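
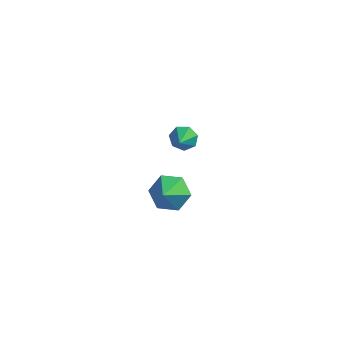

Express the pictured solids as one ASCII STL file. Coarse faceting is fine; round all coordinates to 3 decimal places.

solid 
facet normal -0.180 0.837 -0.517
outer loop
vertex -0.045 2.87 -3.608
vertex -0.695 2.919 -3.302
vertex -0.069 3.194 -3.075
endloop
endfacet
facet normal 0.931 -0.292 0.219
outer loop
vertex -0.045 2.87 -3.608
vertex -0.069 3.194 -3.075
vertex -0.505 2.041 -2.758
endloop
endfacet
facet normal -0.180 0.837 -0.517
outer loop
vertex -0.069 3.194 -3.075
vertex -0.695 2.919 -3.302
vertex -0.564 3.312 -2.712
endloop
endfacet
facet normal 0.591 -0.002 0.807
outer loop
vertex -0.069 3.194 -3.075
vertex -0.564 3.312 -2.712
vertex -0.505 2.041 -2.758
endloop
endfacet
facet normal -0.180 0.837 -0.517
outer loop
vertex -0.564 3.312 -2.712
vertex -0.695 2.919 -3.302
vertex -1.158 3.134 -2.793
endloop
endfacet
facet normal -0.123 -0.042 0.992
outer loop
vertex -0.564 3.312 -2.712
vertex -1.158 3.134 -2.793
vertex -0.505 2.041 -2.758
endloop
endfacet
facet normal -0.181 0.836 -0.518
outer loop
vertex -1.158 3.134 -2.793
vertex -0.695 2.919 -3.302
vertex -1.402 2.794 -3.257
endloop
endfacet
facet normal -0.673 -0.382 0.634
outer loop
vertex -1.158 3.134 -2.793
vertex -1.402 2.794 -3.257
vertex -0.505 2.041 -2.758
endloop
endfacet
facet normal -0.181 0.837 -0.517
outer loop
vertex -1.402 2.794 -3.257
vertex -0.695 2.919 -3.302
vertex -1.114 2.549 -3.754
endloop
endfacet
facet normal -0.644 -0.765 0.004
outer loop
vertex -1.402 2.794 -3.257
vertex -1.114 2.549 -3.754
vertex -0.505 2.041 -2.758
endloop
endfacet
facet normal -0.180 0.836 -0.518
outer loop
vertex -1.114 2.549 -3.754
vertex -0.695 2.919 -3.302
vertex -0.51 2.582 -3.911
endloop
endfacet
facet normal -0.061 -0.904 -0.424
outer loop
vertex -1.114 2.549 -3.754
vertex -0.51 2.582 -3.911
vertex -0.505 2.041 -2.758
endloop
endfacet
facet normal -0.181 0.836 -0.518
outer loop
vertex -0.51 2.582 -3.911
vertex -0.695 2.919 -3.302
vertex -0.045 2.87 -3.608
endloop
endfacet
facet normal 0.643 -0.693 -0.328
outer loop
vertex -0.51 2.582 -3.911
vertex -0.045 2.87 -3.608
vertex -0.505 2.041 -2.758
endloop
endfacet
facet normal -0.112 0.721 -0.684
outer loop
vertex 1.981 -3.683 -1.046
vertex 1.352 -3.228 -0.464
vertex 2.3 -3.027 -0.407
endloop
endfacet
facet normal 0.879 -0.475 0.049
outer loop
vertex 1.981 -3.683 -1.046
vertex 2.3 -3.027 -0.407
vertex 1.528 -4.352 0.604
endloop
endfacet
facet normal -0.112 0.721 -0.684
outer loop
vertex 2.3 -3.027 -0.407
vertex 1.352 -3.228 -0.464
vertex 1.671 -2.572 0.175
endloop
endfacet
facet normal 0.716 0.109 0.689
outer loop
vertex 2.3 -3.027 -0.407
vertex 1.671 -2.572 0.175
vertex 1.528 -4.352 0.604
endloop
endfacet
facet normal -0.113 0.721 -0.684
outer loop
vertex 1.671 -2.572 0.175
vertex 1.352 -3.228 -0.464
vertex 0.724 -2.773 0.119
endloop
endfacet
facet normal -0.108 0.241 0.964
outer loop
vertex 1.671 -2.572 0.175
vertex 0.724 -2.773 0.119
vertex 1.528 -4.352 0.604
endloop
endfacet
facet normal -0.113 0.721 -0.684
outer loop
vertex 0.724 -2.773 0.119
vertex 1.352 -3.228 -0.464
vertex 0.405 -3.429 -0.52
endloop
endfacet
facet normal -0.772 -0.209 0.600
outer loop
vertex 0.724 -2.773 0.119
vertex 0.405 -3.429 -0.52
vertex 1.528 -4.352 0.604
endloop
endfacet
facet normal -0.113 0.721 -0.684
outer loop
vertex 0.405 -3.429 -0.52
vertex 1.352 -3.228 -0.464
vertex 1.033 -3.884 -1.103
endloop
endfacet
facet normal -0.610 -0.791 -0.040
outer loop
vertex 0.405 -3.429 -0.52
vertex 1.033 -3.884 -1.103
vertex 1.528 -4.352 0.604
endloop
endfacet
facet normal -0.112 0.721 -0.684
outer loop
vertex 1.033 -3.884 -1.103
vertex 1.352 -3.228 -0.464
vertex 1.981 -3.683 -1.046
endloop
endfacet
facet normal 0.215 -0.924 -0.316
outer loop
vertex 1.033 -3.884 -1.103
vertex 1.981 -3.683 -1.046
vertex 1.528 -4.352 0.604
endloop
endfacet

endsolid


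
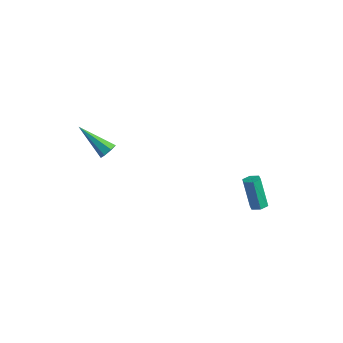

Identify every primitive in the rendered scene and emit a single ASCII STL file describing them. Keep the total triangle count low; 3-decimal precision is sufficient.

solid 
facet normal 0.371 -0.097 -0.924
outer loop
vertex 4.025 1.359 -0.198
vertex 3.658 1.68 -0.379
vertex 4.114 1.871 -0.216
endloop
endfacet
facet normal 0.913 -0.145 0.381
outer loop
vertex 4.025 1.359 -0.198
vertex 4.114 1.871 -0.216
vertex 3.329 1.538 1.539
endloop
endfacet
facet normal 0.913 -0.143 0.381
outer loop
vertex 3.329 1.538 1.539
vertex 4.114 1.871 -0.216
vertex 3.417 2.051 1.521
endloop
endfacet
facet normal -0.369 0.096 0.924
outer loop
vertex 3.329 1.538 1.539
vertex 3.417 2.051 1.521
vertex 2.962 1.86 1.359
endloop
endfacet
facet normal 0.370 -0.095 -0.924
outer loop
vertex 4.114 1.871 -0.216
vertex 3.658 1.68 -0.379
vertex 3.747 2.192 -0.396
endloop
endfacet
facet normal 0.604 0.781 0.161
outer loop
vertex 4.114 1.871 -0.216
vertex 3.747 2.192 -0.396
vertex 3.417 2.051 1.521
endloop
endfacet
facet normal 0.604 0.781 0.161
outer loop
vertex 3.417 2.051 1.521
vertex 3.747 2.192 -0.396
vertex 3.05 2.372 1.341
endloop
endfacet
facet normal -0.369 0.096 0.924
outer loop
vertex 3.417 2.051 1.521
vertex 3.05 2.372 1.341
vertex 2.962 1.86 1.359
endloop
endfacet
facet normal 0.370 -0.095 -0.924
outer loop
vertex 3.747 2.192 -0.396
vertex 3.658 1.68 -0.379
vertex 3.291 2.002 -0.559
endloop
endfacet
facet normal -0.307 0.926 -0.219
outer loop
vertex 3.747 2.192 -0.396
vertex 3.291 2.002 -0.559
vertex 3.05 2.372 1.341
endloop
endfacet
facet normal -0.310 0.925 -0.219
outer loop
vertex 3.05 2.372 1.341
vertex 3.291 2.002 -0.559
vertex 2.595 2.181 1.178
endloop
endfacet
facet normal -0.371 0.096 0.924
outer loop
vertex 3.05 2.372 1.341
vertex 2.595 2.181 1.178
vertex 2.962 1.86 1.359
endloop
endfacet
facet normal 0.369 -0.096 -0.924
outer loop
vertex 3.291 2.002 -0.559
vertex 3.658 1.68 -0.379
vertex 3.203 1.489 -0.541
endloop
endfacet
facet normal -0.913 0.143 -0.381
outer loop
vertex 3.291 2.002 -0.559
vertex 3.203 1.489 -0.541
vertex 2.595 2.181 1.178
endloop
endfacet
facet normal -0.913 0.145 -0.381
outer loop
vertex 2.595 2.181 1.178
vertex 3.203 1.489 -0.541
vertex 2.506 1.669 1.196
endloop
endfacet
facet normal -0.371 0.097 0.924
outer loop
vertex 2.595 2.181 1.178
vertex 2.506 1.669 1.196
vertex 2.962 1.86 1.359
endloop
endfacet
facet normal 0.369 -0.096 -0.924
outer loop
vertex 3.203 1.489 -0.541
vertex 3.658 1.68 -0.379
vertex 3.57 1.168 -0.361
endloop
endfacet
facet normal -0.604 -0.781 -0.161
outer loop
vertex 3.203 1.489 -0.541
vertex 3.57 1.168 -0.361
vertex 2.506 1.669 1.196
endloop
endfacet
facet normal -0.604 -0.781 -0.161
outer loop
vertex 2.506 1.669 1.196
vertex 3.57 1.168 -0.361
vertex 2.873 1.348 1.376
endloop
endfacet
facet normal -0.370 0.095 0.924
outer loop
vertex 2.506 1.669 1.196
vertex 2.873 1.348 1.376
vertex 2.962 1.86 1.359
endloop
endfacet
facet normal 0.371 -0.096 -0.924
outer loop
vertex 3.57 1.168 -0.361
vertex 3.658 1.68 -0.379
vertex 4.025 1.359 -0.198
endloop
endfacet
facet normal 0.309 -0.925 0.220
outer loop
vertex 3.57 1.168 -0.361
vertex 4.025 1.359 -0.198
vertex 2.873 1.348 1.376
endloop
endfacet
facet normal 0.308 -0.926 0.219
outer loop
vertex 2.873 1.348 1.376
vertex 4.025 1.359 -0.198
vertex 3.329 1.538 1.539
endloop
endfacet
facet normal -0.370 0.095 0.924
outer loop
vertex 2.873 1.348 1.376
vertex 3.329 1.538 1.539
vertex 2.962 1.86 1.359
endloop
endfacet
facet normal 0.790 0.173 -0.588
outer loop
vertex -2.72 -2.388 3.731
vertex -2.939 -2.721 3.339
vertex -3.009 -2.17 3.407
endloop
endfacet
facet normal -0.033 0.815 0.578
outer loop
vertex -2.72 -2.388 3.731
vertex -3.009 -2.17 3.407
vertex -4.661 -3.099 4.621
endloop
endfacet
facet normal 0.790 0.173 -0.588
outer loop
vertex -3.009 -2.17 3.407
vertex -2.939 -2.721 3.339
vertex -3.246 -2.367 3.031
endloop
endfacet
facet normal -0.541 0.835 -0.097
outer loop
vertex -3.009 -2.17 3.407
vertex -3.246 -2.367 3.031
vertex -4.661 -3.099 4.621
endloop
endfacet
facet normal 0.790 0.173 -0.589
outer loop
vertex -3.246 -2.367 3.031
vertex -2.939 -2.721 3.339
vertex -3.252 -2.831 2.887
endloop
endfacet
facet normal -0.776 0.196 -0.600
outer loop
vertex -3.246 -2.367 3.031
vertex -3.252 -2.831 2.887
vertex -4.661 -3.099 4.621
endloop
endfacet
facet normal 0.789 0.174 -0.589
outer loop
vertex -3.252 -2.831 2.887
vertex -2.939 -2.721 3.339
vertex -3.022 -3.212 3.083
endloop
endfacet
facet normal -0.559 -0.620 -0.550
outer loop
vertex -3.252 -2.831 2.887
vertex -3.022 -3.212 3.083
vertex -4.661 -3.099 4.621
endloop
endfacet
facet normal 0.789 0.174 -0.589
outer loop
vertex -3.022 -3.212 3.083
vertex -2.939 -2.721 3.339
vertex -2.73 -3.224 3.471
endloop
endfacet
facet normal -0.057 -0.998 0.012
outer loop
vertex -3.022 -3.212 3.083
vertex -2.73 -3.224 3.471
vertex -4.661 -3.099 4.621
endloop
endfacet
facet normal 0.790 0.174 -0.588
outer loop
vertex -2.73 -3.224 3.471
vertex -2.939 -2.721 3.339
vertex -2.596 -2.857 3.76
endloop
endfacet
facet normal 0.355 -0.655 0.667
outer loop
vertex -2.73 -3.224 3.471
vertex -2.596 -2.857 3.76
vertex -4.661 -3.099 4.621
endloop
endfacet
facet normal 0.790 0.173 -0.588
outer loop
vertex -2.596 -2.857 3.76
vertex -2.939 -2.721 3.339
vertex -2.72 -2.388 3.731
endloop
endfacet
facet normal 0.365 0.153 0.918
outer loop
vertex -2.596 -2.857 3.76
vertex -2.72 -2.388 3.731
vertex -4.661 -3.099 4.621
endloop
endfacet

endsolid


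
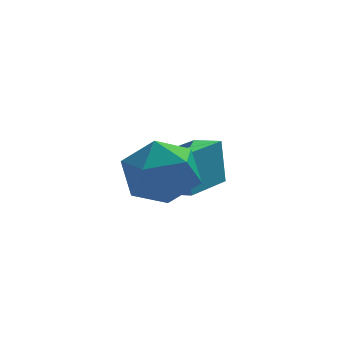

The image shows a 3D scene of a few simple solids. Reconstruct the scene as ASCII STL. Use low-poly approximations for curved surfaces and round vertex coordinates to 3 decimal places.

solid 
facet normal -0.496 0.564 0.660
outer loop
vertex -3.166 1.548 1.146
vertex -2.232 1.409 1.967
vertex -2.219 2.365 1.159
endloop
endfacet
facet normal -0.653 0.757 -0.009
outer loop
vertex -3.166 1.548 1.146
vertex -2.219 2.365 1.159
vertex -2.678 1.956 0.069
endloop
endfacet
facet normal -0.919 0.187 -0.346
outer loop
vertex -3.166 1.548 1.146
vertex -2.678 1.956 0.069
vertex -2.974 0.748 0.203
endloop
endfacet
facet normal -0.927 -0.357 0.114
outer loop
vertex -3.166 1.548 1.146
vertex -2.974 0.748 0.203
vertex -2.699 0.41 1.376
endloop
endfacet
facet normal -0.665 -0.124 0.736
outer loop
vertex -3.166 1.548 1.146
vertex -2.699 0.41 1.376
vertex -2.232 1.409 1.967
endloop
endfacet
facet normal -0.045 0.941 -0.334
outer loop
vertex -2.678 1.956 0.069
vertex -2.219 2.365 1.159
vertex -1.441 2.07 0.224
endloop
endfacet
facet normal 0.209 0.630 0.748
outer loop
vertex -2.219 2.365 1.159
vertex -2.232 1.409 1.967
vertex -1.166 1.732 1.397
endloop
endfacet
facet normal -0.064 -0.486 0.872
outer loop
vertex -2.232 1.409 1.967
vertex -2.699 0.41 1.376
vertex -1.462 0.524 1.531
endloop
endfacet
facet normal -0.488 -0.862 -0.134
outer loop
vertex -2.699 0.41 1.376
vertex -2.974 0.748 0.203
vertex -1.921 0.115 0.441
endloop
endfacet
facet normal -0.476 0.019 -0.879
outer loop
vertex -2.974 0.748 0.203
vertex -2.678 1.956 0.069
vertex -1.908 1.071 -0.367
endloop
endfacet
facet normal 0.927 0.357 -0.114
outer loop
vertex -0.974 0.932 0.454
vertex -1.441 2.07 0.224
vertex -1.166 1.732 1.397
endloop
endfacet
facet normal 0.919 -0.187 0.346
outer loop
vertex -0.974 0.932 0.454
vertex -1.166 1.732 1.397
vertex -1.462 0.524 1.531
endloop
endfacet
facet normal 0.653 -0.757 0.009
outer loop
vertex -0.974 0.932 0.454
vertex -1.462 0.524 1.531
vertex -1.921 0.115 0.441
endloop
endfacet
facet normal 0.496 -0.564 -0.660
outer loop
vertex -0.974 0.932 0.454
vertex -1.921 0.115 0.441
vertex -1.908 1.071 -0.367
endloop
endfacet
facet normal 0.665 0.124 -0.736
outer loop
vertex -0.974 0.932 0.454
vertex -1.908 1.071 -0.367
vertex -1.441 2.07 0.224
endloop
endfacet
facet normal 0.488 0.862 0.134
outer loop
vertex -1.166 1.732 1.397
vertex -1.441 2.07 0.224
vertex -2.219 2.365 1.159
endloop
endfacet
facet normal 0.476 -0.019 0.879
outer loop
vertex -1.462 0.524 1.531
vertex -1.166 1.732 1.397
vertex -2.232 1.409 1.967
endloop
endfacet
facet normal 0.045 -0.941 0.334
outer loop
vertex -1.921 0.115 0.441
vertex -1.462 0.524 1.531
vertex -2.699 0.41 1.376
endloop
endfacet
facet normal -0.209 -0.630 -0.748
outer loop
vertex -1.908 1.071 -0.367
vertex -1.921 0.115 0.441
vertex -2.974 0.748 0.203
endloop
endfacet
facet normal 0.064 0.486 -0.872
outer loop
vertex -1.441 2.07 0.224
vertex -1.908 1.071 -0.367
vertex -2.678 1.956 0.069
endloop
endfacet
facet normal -0.803 0.563 -0.195
outer loop
vertex -1.873 3.246 0.491
vertex -0.602 4.917 0.078
vertex -1.805 2.826 -1.0
endloop
endfacet
facet normal -0.594 -0.781 0.193
outer loop
vertex -1.058 2.303 -0.818
vertex -1.873 3.246 0.491
vertex -1.805 2.826 -1.0
endloop
endfacet
facet normal -0.803 0.563 -0.195
outer loop
vertex -1.805 2.826 -1.0
vertex -0.602 4.917 0.078
vertex -0.534 4.497 -1.413
endloop
endfacet
facet normal 0.044 -0.271 -0.961
outer loop
vertex -0.534 4.497 -1.413
vertex -1.058 2.303 -0.818
vertex -1.805 2.826 -1.0
endloop
endfacet
facet normal -0.044 0.271 0.961
outer loop
vertex -1.873 3.246 0.491
vertex 0.145 4.394 0.26
vertex -0.602 4.917 0.078
endloop
endfacet
facet normal -0.594 -0.781 0.193
outer loop
vertex -1.126 2.723 0.673
vertex -1.873 3.246 0.491
vertex -1.058 2.303 -0.818
endloop
endfacet
facet normal -0.044 0.271 0.961
outer loop
vertex -1.126 2.723 0.673
vertex 0.145 4.394 0.26
vertex -1.873 3.246 0.491
endloop
endfacet
facet normal 0.594 0.781 -0.193
outer loop
vertex -0.602 4.917 0.078
vertex 0.145 4.394 0.26
vertex -0.534 4.497 -1.413
endloop
endfacet
facet normal 0.044 -0.271 -0.961
outer loop
vertex 0.213 3.974 -1.231
vertex -1.058 2.303 -0.818
vertex -0.534 4.497 -1.413
endloop
endfacet
facet normal 0.594 0.781 -0.193
outer loop
vertex -0.534 4.497 -1.413
vertex 0.145 4.394 0.26
vertex 0.213 3.974 -1.231
endloop
endfacet
facet normal 0.803 -0.563 0.195
outer loop
vertex 0.213 3.974 -1.231
vertex -1.126 2.723 0.673
vertex -1.058 2.303 -0.818
endloop
endfacet
facet normal 0.803 -0.563 0.195
outer loop
vertex 0.145 4.394 0.26
vertex -1.126 2.723 0.673
vertex 0.213 3.974 -1.231
endloop
endfacet

endsolid


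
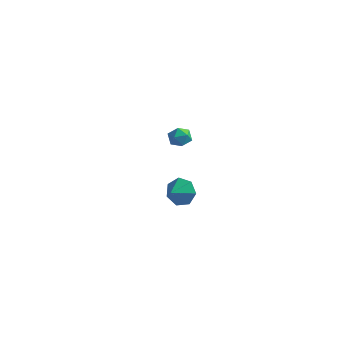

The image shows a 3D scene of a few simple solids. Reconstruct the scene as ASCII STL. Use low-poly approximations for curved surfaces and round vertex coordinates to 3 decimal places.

solid 
facet normal -0.203 0.956 0.213
outer loop
vertex 1.99 -2.021 3.063
vertex 1.598 -2.218 3.573
vertex 2.253 -2.102 3.677
endloop
endfacet
facet normal 0.448 0.891 -0.075
outer loop
vertex 1.99 -2.021 3.063
vertex 2.253 -2.102 3.677
vertex 2.59 -2.317 3.136
endloop
endfacet
facet normal 0.377 0.587 -0.717
outer loop
vertex 1.99 -2.021 3.063
vertex 2.59 -2.317 3.136
vertex 2.144 -2.566 2.698
endloop
endfacet
facet normal -0.317 0.464 -0.827
outer loop
vertex 1.99 -2.021 3.063
vertex 2.144 -2.566 2.698
vertex 1.531 -2.504 2.968
endloop
endfacet
facet normal -0.676 0.692 -0.252
outer loop
vertex 1.99 -2.021 3.063
vertex 1.531 -2.504 2.968
vertex 1.598 -2.218 3.573
endloop
endfacet
facet normal 0.828 0.449 0.337
outer loop
vertex 2.59 -2.317 3.136
vertex 2.253 -2.102 3.677
vertex 2.569 -2.696 3.692
endloop
endfacet
facet normal -0.225 0.555 0.801
outer loop
vertex 2.253 -2.102 3.677
vertex 1.598 -2.218 3.573
vertex 1.956 -2.634 3.962
endloop
endfacet
facet normal -0.991 0.127 0.049
outer loop
vertex 1.598 -2.218 3.573
vertex 1.531 -2.504 2.968
vertex 1.51 -2.883 3.524
endloop
endfacet
facet normal -0.412 -0.241 -0.879
outer loop
vertex 1.531 -2.504 2.968
vertex 2.144 -2.566 2.698
vertex 1.847 -3.098 2.983
endloop
endfacet
facet normal 0.712 -0.043 -0.701
outer loop
vertex 2.144 -2.566 2.698
vertex 2.59 -2.317 3.136
vertex 2.502 -2.982 3.087
endloop
endfacet
facet normal 0.317 -0.464 0.827
outer loop
vertex 2.11 -3.179 3.597
vertex 2.569 -2.696 3.692
vertex 1.956 -2.634 3.962
endloop
endfacet
facet normal -0.377 -0.587 0.717
outer loop
vertex 2.11 -3.179 3.597
vertex 1.956 -2.634 3.962
vertex 1.51 -2.883 3.524
endloop
endfacet
facet normal -0.448 -0.891 0.075
outer loop
vertex 2.11 -3.179 3.597
vertex 1.51 -2.883 3.524
vertex 1.847 -3.098 2.983
endloop
endfacet
facet normal 0.203 -0.956 -0.213
outer loop
vertex 2.11 -3.179 3.597
vertex 1.847 -3.098 2.983
vertex 2.502 -2.982 3.087
endloop
endfacet
facet normal 0.676 -0.692 0.252
outer loop
vertex 2.11 -3.179 3.597
vertex 2.502 -2.982 3.087
vertex 2.569 -2.696 3.692
endloop
endfacet
facet normal 0.412 0.241 0.879
outer loop
vertex 1.956 -2.634 3.962
vertex 2.569 -2.696 3.692
vertex 2.253 -2.102 3.677
endloop
endfacet
facet normal -0.712 0.043 0.701
outer loop
vertex 1.51 -2.883 3.524
vertex 1.956 -2.634 3.962
vertex 1.598 -2.218 3.573
endloop
endfacet
facet normal -0.828 -0.449 -0.337
outer loop
vertex 1.847 -3.098 2.983
vertex 1.51 -2.883 3.524
vertex 1.531 -2.504 2.968
endloop
endfacet
facet normal 0.225 -0.555 -0.801
outer loop
vertex 2.502 -2.982 3.087
vertex 1.847 -3.098 2.983
vertex 2.144 -2.566 2.698
endloop
endfacet
facet normal 0.991 -0.127 -0.049
outer loop
vertex 2.569 -2.696 3.692
vertex 2.502 -2.982 3.087
vertex 2.59 -2.317 3.136
endloop
endfacet
facet normal 0.002 0.916 -0.401
outer loop
vertex -0.212 1.709 -3.003
vertex -0.649 1.372 -3.776
vertex -1.036 1.72 -2.982
endloop
endfacet
facet normal 0.021 -0.278 0.960
outer loop
vertex -0.212 1.709 -3.003
vertex -1.036 1.72 -2.982
vertex -0.651 0.428 -3.364
endloop
endfacet
facet normal 0.002 0.916 -0.401
outer loop
vertex -1.036 1.72 -2.982
vertex -0.649 1.372 -3.776
vertex -1.569 1.469 -3.559
endloop
endfacet
facet normal -0.588 -0.385 0.711
outer loop
vertex -1.036 1.72 -2.982
vertex -1.569 1.469 -3.559
vertex -0.651 0.428 -3.364
endloop
endfacet
facet normal 0.002 0.916 -0.401
outer loop
vertex -1.569 1.469 -3.559
vertex -0.649 1.372 -3.776
vertex -1.408 1.144 -4.3
endloop
endfacet
facet normal -0.756 -0.644 0.118
outer loop
vertex -1.569 1.469 -3.559
vertex -1.408 1.144 -4.3
vertex -0.651 0.428 -3.364
endloop
endfacet
facet normal 0.002 0.916 -0.401
outer loop
vertex -1.408 1.144 -4.3
vertex -0.649 1.372 -3.776
vertex -0.676 0.991 -4.646
endloop
endfacet
facet normal -0.354 -0.859 -0.370
outer loop
vertex -1.408 1.144 -4.3
vertex -0.676 0.991 -4.646
vertex -0.651 0.428 -3.364
endloop
endfacet
facet normal 0.001 0.916 -0.401
outer loop
vertex -0.676 0.991 -4.646
vertex -0.649 1.372 -3.776
vertex 0.076 1.125 -4.338
endloop
endfacet
facet normal 0.313 -0.867 -0.387
outer loop
vertex -0.676 0.991 -4.646
vertex 0.076 1.125 -4.338
vertex -0.651 0.428 -3.364
endloop
endfacet
facet normal 0.002 0.916 -0.400
outer loop
vertex 0.076 1.125 -4.338
vertex -0.649 1.372 -3.776
vertex 0.283 1.444 -3.607
endloop
endfacet
facet normal 0.743 -0.664 0.079
outer loop
vertex 0.076 1.125 -4.338
vertex 0.283 1.444 -3.607
vertex -0.651 0.428 -3.364
endloop
endfacet
facet normal 0.002 0.916 -0.401
outer loop
vertex 0.283 1.444 -3.607
vertex -0.649 1.372 -3.776
vertex -0.212 1.709 -3.003
endloop
endfacet
facet normal 0.614 -0.402 0.679
outer loop
vertex 0.283 1.444 -3.607
vertex -0.212 1.709 -3.003
vertex -0.651 0.428 -3.364
endloop
endfacet

endsolid


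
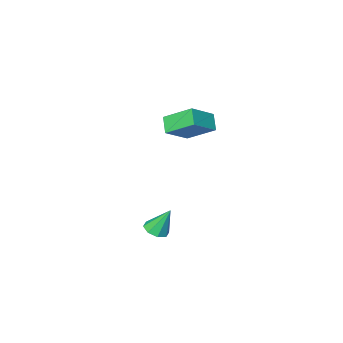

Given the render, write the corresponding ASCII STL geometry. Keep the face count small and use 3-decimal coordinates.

solid 
facet normal -0.835 -0.122 -0.537
outer loop
vertex -0.185 -1.572 3.991
vertex 0.193 -0.775 3.223
vertex 0.721 -3.037 2.916
endloop
endfacet
facet normal -0.323 -0.682 0.657
outer loop
vertex 2.307 -2.805 3.937
vertex -0.185 -1.572 3.991
vertex 0.721 -3.037 2.916
endloop
endfacet
facet normal -0.835 -0.122 -0.537
outer loop
vertex 0.721 -3.037 2.916
vertex 0.193 -0.775 3.223
vertex 1.099 -2.239 2.148
endloop
endfacet
facet normal 0.446 -0.721 -0.530
outer loop
vertex 1.099 -2.239 2.148
vertex 2.307 -2.805 3.937
vertex 0.721 -3.037 2.916
endloop
endfacet
facet normal -0.446 0.722 0.529
outer loop
vertex -0.185 -1.572 3.991
vertex 1.779 -0.543 4.244
vertex 0.193 -0.775 3.223
endloop
endfacet
facet normal -0.323 -0.682 0.656
outer loop
vertex 1.401 -1.341 5.012
vertex -0.185 -1.572 3.991
vertex 2.307 -2.805 3.937
endloop
endfacet
facet normal -0.446 0.721 0.530
outer loop
vertex 1.401 -1.341 5.012
vertex 1.779 -0.543 4.244
vertex -0.185 -1.572 3.991
endloop
endfacet
facet normal 0.323 0.682 -0.656
outer loop
vertex 0.193 -0.775 3.223
vertex 1.779 -0.543 4.244
vertex 1.099 -2.239 2.148
endloop
endfacet
facet normal 0.446 -0.722 -0.529
outer loop
vertex 2.685 -2.008 3.169
vertex 2.307 -2.805 3.937
vertex 1.099 -2.239 2.148
endloop
endfacet
facet normal 0.323 0.682 -0.656
outer loop
vertex 1.099 -2.239 2.148
vertex 1.779 -0.543 4.244
vertex 2.685 -2.008 3.169
endloop
endfacet
facet normal 0.835 0.122 0.537
outer loop
vertex 2.685 -2.008 3.169
vertex 1.401 -1.341 5.012
vertex 2.307 -2.805 3.937
endloop
endfacet
facet normal 0.835 0.122 0.537
outer loop
vertex 1.779 -0.543 4.244
vertex 1.401 -1.341 5.012
vertex 2.685 -2.008 3.169
endloop
endfacet
facet normal 0.313 -0.312 -0.897
outer loop
vertex 4.436 -1.064 -3.721
vertex 3.717 -1.355 -3.871
vertex 4.074 -0.66 -3.988
endloop
endfacet
facet normal 0.568 0.743 0.354
outer loop
vertex 4.436 -1.064 -3.721
vertex 4.074 -0.66 -3.988
vertex 3.143 -0.785 -2.229
endloop
endfacet
facet normal 0.313 -0.312 -0.897
outer loop
vertex 4.074 -0.66 -3.988
vertex 3.717 -1.355 -3.871
vertex 3.502 -0.664 -4.186
endloop
endfacet
facet normal -0.027 0.998 0.057
outer loop
vertex 4.074 -0.66 -3.988
vertex 3.502 -0.664 -4.186
vertex 3.143 -0.785 -2.229
endloop
endfacet
facet normal 0.314 -0.311 -0.897
outer loop
vertex 3.502 -0.664 -4.186
vertex 3.717 -1.355 -3.871
vertex 3.057 -1.072 -4.2
endloop
endfacet
facet normal -0.672 0.736 -0.078
outer loop
vertex 3.502 -0.664 -4.186
vertex 3.057 -1.072 -4.2
vertex 3.143 -0.785 -2.229
endloop
endfacet
facet normal 0.314 -0.311 -0.897
outer loop
vertex 3.057 -1.072 -4.2
vertex 3.717 -1.355 -3.871
vertex 2.998 -1.647 -4.021
endloop
endfacet
facet normal -0.994 0.110 0.027
outer loop
vertex 3.057 -1.072 -4.2
vertex 2.998 -1.647 -4.021
vertex 3.143 -0.785 -2.229
endloop
endfacet
facet normal 0.314 -0.312 -0.897
outer loop
vertex 2.998 -1.647 -4.021
vertex 3.717 -1.355 -3.871
vertex 3.36 -2.051 -3.754
endloop
endfacet
facet normal -0.801 -0.512 0.311
outer loop
vertex 2.998 -1.647 -4.021
vertex 3.36 -2.051 -3.754
vertex 3.143 -0.785 -2.229
endloop
endfacet
facet normal 0.315 -0.312 -0.896
outer loop
vertex 3.36 -2.051 -3.754
vertex 3.717 -1.355 -3.871
vertex 3.931 -2.047 -3.555
endloop
endfacet
facet normal -0.206 -0.767 0.607
outer loop
vertex 3.36 -2.051 -3.754
vertex 3.931 -2.047 -3.555
vertex 3.143 -0.785 -2.229
endloop
endfacet
facet normal 0.314 -0.312 -0.897
outer loop
vertex 3.931 -2.047 -3.555
vertex 3.717 -1.355 -3.871
vertex 4.377 -1.639 -3.541
endloop
endfacet
facet normal 0.439 -0.506 0.742
outer loop
vertex 3.931 -2.047 -3.555
vertex 4.377 -1.639 -3.541
vertex 3.143 -0.785 -2.229
endloop
endfacet
facet normal 0.314 -0.313 -0.897
outer loop
vertex 4.377 -1.639 -3.541
vertex 3.717 -1.355 -3.871
vertex 4.436 -1.064 -3.721
endloop
endfacet
facet normal 0.761 0.121 0.637
outer loop
vertex 4.377 -1.639 -3.541
vertex 4.436 -1.064 -3.721
vertex 3.143 -0.785 -2.229
endloop
endfacet

endsolid


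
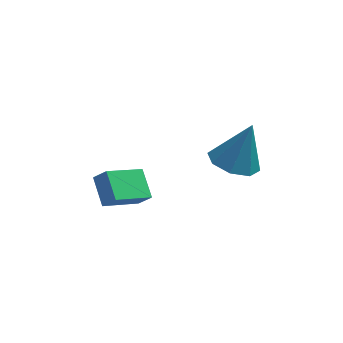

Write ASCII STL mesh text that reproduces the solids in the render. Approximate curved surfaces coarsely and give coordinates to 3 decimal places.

solid 
facet normal -0.324 -0.190 -0.927
outer loop
vertex 3.814 3.396 -1.711
vertex 2.79 3.592 -1.393
vertex 3.6 4.197 -1.8
endloop
endfacet
facet normal 0.961 0.265 0.077
outer loop
vertex 3.814 3.396 -1.711
vertex 3.6 4.197 -1.8
vertex 3.47 3.988 0.553
endloop
endfacet
facet normal -0.324 -0.189 -0.927
outer loop
vertex 3.6 4.197 -1.8
vertex 2.79 3.592 -1.393
vertex 2.911 4.644 -1.65
endloop
endfacet
facet normal 0.557 0.824 0.104
outer loop
vertex 3.6 4.197 -1.8
vertex 2.911 4.644 -1.65
vertex 3.47 3.988 0.553
endloop
endfacet
facet normal -0.324 -0.189 -0.927
outer loop
vertex 2.911 4.644 -1.65
vertex 2.79 3.592 -1.393
vertex 2.152 4.474 -1.35
endloop
endfacet
facet normal -0.092 0.948 0.305
outer loop
vertex 2.911 4.644 -1.65
vertex 2.152 4.474 -1.35
vertex 3.47 3.988 0.553
endloop
endfacet
facet normal -0.324 -0.189 -0.927
outer loop
vertex 2.152 4.474 -1.35
vertex 2.79 3.592 -1.393
vertex 1.766 3.787 -1.075
endloop
endfacet
facet normal -0.604 0.565 0.563
outer loop
vertex 2.152 4.474 -1.35
vertex 1.766 3.787 -1.075
vertex 3.47 3.988 0.553
endloop
endfacet
facet normal -0.324 -0.188 -0.927
outer loop
vertex 1.766 3.787 -1.075
vertex 2.79 3.592 -1.393
vertex 1.98 2.986 -0.987
endloop
endfacet
facet normal -0.681 -0.102 0.725
outer loop
vertex 1.766 3.787 -1.075
vertex 1.98 2.986 -0.987
vertex 3.47 3.988 0.553
endloop
endfacet
facet normal -0.323 -0.189 -0.927
outer loop
vertex 1.98 2.986 -0.987
vertex 2.79 3.592 -1.393
vertex 2.668 2.539 -1.136
endloop
endfacet
facet normal -0.278 -0.660 0.698
outer loop
vertex 1.98 2.986 -0.987
vertex 2.668 2.539 -1.136
vertex 3.47 3.988 0.553
endloop
endfacet
facet normal -0.325 -0.189 -0.927
outer loop
vertex 2.668 2.539 -1.136
vertex 2.79 3.592 -1.393
vertex 3.428 2.709 -1.437
endloop
endfacet
facet normal 0.372 -0.784 0.496
outer loop
vertex 2.668 2.539 -1.136
vertex 3.428 2.709 -1.437
vertex 3.47 3.988 0.553
endloop
endfacet
facet normal -0.324 -0.188 -0.927
outer loop
vertex 3.428 2.709 -1.437
vertex 2.79 3.592 -1.393
vertex 3.814 3.396 -1.711
endloop
endfacet
facet normal 0.884 -0.401 0.239
outer loop
vertex 3.428 2.709 -1.437
vertex 3.814 3.396 -1.711
vertex 3.47 3.988 0.553
endloop
endfacet
facet normal -0.695 -0.575 0.432
outer loop
vertex -2.164 3.634 -2.275
vertex -2.707 3.833 -2.884
vertex -1.72 2.529 -3.031
endloop
endfacet
facet normal 0.647 -0.236 0.725
outer loop
vertex -0.393 3.627 -3.856
vertex -2.164 3.634 -2.275
vertex -1.72 2.529 -3.031
endloop
endfacet
facet normal -0.695 -0.575 0.433
outer loop
vertex -1.72 2.529 -3.031
vertex -2.707 3.833 -2.884
vertex -2.264 2.728 -3.64
endloop
endfacet
facet normal 0.314 -0.783 -0.537
outer loop
vertex -2.264 2.728 -3.64
vertex -0.393 3.627 -3.856
vertex -1.72 2.529 -3.031
endloop
endfacet
facet normal -0.315 0.783 0.536
outer loop
vertex -2.164 3.634 -2.275
vertex -1.38 4.931 -3.709
vertex -2.707 3.833 -2.884
endloop
endfacet
facet normal 0.646 -0.237 0.725
outer loop
vertex -0.836 4.732 -3.1
vertex -2.164 3.634 -2.275
vertex -0.393 3.627 -3.856
endloop
endfacet
facet normal -0.314 0.783 0.537
outer loop
vertex -0.836 4.732 -3.1
vertex -1.38 4.931 -3.709
vertex -2.164 3.634 -2.275
endloop
endfacet
facet normal -0.647 0.237 -0.725
outer loop
vertex -2.707 3.833 -2.884
vertex -1.38 4.931 -3.709
vertex -2.264 2.728 -3.64
endloop
endfacet
facet normal 0.314 -0.783 -0.536
outer loop
vertex -0.936 3.826 -4.465
vertex -0.393 3.627 -3.856
vertex -2.264 2.728 -3.64
endloop
endfacet
facet normal -0.646 0.237 -0.725
outer loop
vertex -2.264 2.728 -3.64
vertex -1.38 4.931 -3.709
vertex -0.936 3.826 -4.465
endloop
endfacet
facet normal 0.695 0.574 -0.432
outer loop
vertex -0.936 3.826 -4.465
vertex -0.836 4.732 -3.1
vertex -0.393 3.627 -3.856
endloop
endfacet
facet normal 0.695 0.575 -0.433
outer loop
vertex -1.38 4.931 -3.709
vertex -0.836 4.732 -3.1
vertex -0.936 3.826 -4.465
endloop
endfacet

endsolid


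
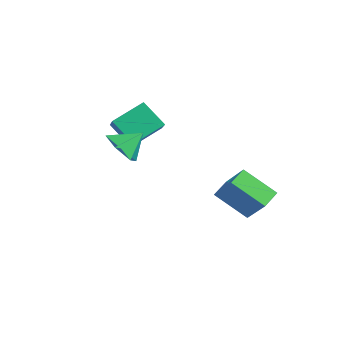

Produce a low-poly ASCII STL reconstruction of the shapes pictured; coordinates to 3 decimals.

solid 
facet normal -0.229 -0.750 -0.620
outer loop
vertex -0.89 -3.467 2.431
vertex -1.39 -3.982 3.239
vertex -1.941 -3.296 2.613
endloop
endfacet
facet normal 0.105 0.951 -0.290
outer loop
vertex -0.89 -3.467 2.431
vertex -1.941 -3.296 2.613
vertex -1.07 -2.938 4.101
endloop
endfacet
facet normal -0.230 -0.750 -0.620
outer loop
vertex -1.941 -3.296 2.613
vertex -1.39 -3.982 3.239
vertex -2.44 -3.81 3.421
endloop
endfacet
facet normal -0.582 0.799 0.149
outer loop
vertex -1.941 -3.296 2.613
vertex -2.44 -3.81 3.421
vertex -1.07 -2.938 4.101
endloop
endfacet
facet normal -0.230 -0.750 -0.620
outer loop
vertex -2.44 -3.81 3.421
vertex -1.39 -3.982 3.239
vertex -1.889 -4.496 4.047
endloop
endfacet
facet normal -0.559 0.267 0.785
outer loop
vertex -2.44 -3.81 3.421
vertex -1.889 -4.496 4.047
vertex -1.07 -2.938 4.101
endloop
endfacet
facet normal -0.230 -0.751 -0.619
outer loop
vertex -1.889 -4.496 4.047
vertex -1.39 -3.982 3.239
vertex -0.839 -4.667 3.865
endloop
endfacet
facet normal 0.152 -0.114 0.982
outer loop
vertex -1.889 -4.496 4.047
vertex -0.839 -4.667 3.865
vertex -1.07 -2.938 4.101
endloop
endfacet
facet normal -0.229 -0.751 -0.620
outer loop
vertex -0.839 -4.667 3.865
vertex -1.39 -3.982 3.239
vertex -0.339 -4.153 3.058
endloop
endfacet
facet normal 0.838 0.038 0.544
outer loop
vertex -0.839 -4.667 3.865
vertex -0.339 -4.153 3.058
vertex -1.07 -2.938 4.101
endloop
endfacet
facet normal -0.229 -0.750 -0.620
outer loop
vertex -0.339 -4.153 3.058
vertex -1.39 -3.982 3.239
vertex -0.89 -3.467 2.431
endloop
endfacet
facet normal 0.816 0.571 -0.093
outer loop
vertex -0.339 -4.153 3.058
vertex -0.89 -3.467 2.431
vertex -1.07 -2.938 4.101
endloop
endfacet
facet normal -0.684 0.366 -0.631
outer loop
vertex -4.91 -2.31 2.402
vertex -4.746 -0.601 3.216
vertex -3.686 -1.908 1.309
endloop
endfacet
facet normal -0.087 -0.899 -0.428
outer loop
vertex -2.434 -2.579 2.464
vertex -4.91 -2.31 2.402
vertex -3.686 -1.908 1.309
endloop
endfacet
facet normal -0.683 0.367 -0.631
outer loop
vertex -3.686 -1.908 1.309
vertex -4.746 -0.601 3.216
vertex -3.521 -0.199 2.123
endloop
endfacet
facet normal 0.724 0.238 -0.647
outer loop
vertex -3.521 -0.199 2.123
vertex -2.434 -2.579 2.464
vertex -3.686 -1.908 1.309
endloop
endfacet
facet normal -0.724 -0.239 0.647
outer loop
vertex -4.91 -2.31 2.402
vertex -3.494 -1.272 4.371
vertex -4.746 -0.601 3.216
endloop
endfacet
facet normal -0.087 -0.899 -0.428
outer loop
vertex -3.659 -2.981 3.557
vertex -4.91 -2.31 2.402
vertex -2.434 -2.579 2.464
endloop
endfacet
facet normal -0.725 -0.238 0.647
outer loop
vertex -3.659 -2.981 3.557
vertex -3.494 -1.272 4.371
vertex -4.91 -2.31 2.402
endloop
endfacet
facet normal 0.087 0.899 0.428
outer loop
vertex -4.746 -0.601 3.216
vertex -3.494 -1.272 4.371
vertex -3.521 -0.199 2.123
endloop
endfacet
facet normal 0.725 0.238 -0.646
outer loop
vertex -2.27 -0.87 3.278
vertex -2.434 -2.579 2.464
vertex -3.521 -0.199 2.123
endloop
endfacet
facet normal 0.087 0.899 0.428
outer loop
vertex -3.521 -0.199 2.123
vertex -3.494 -1.272 4.371
vertex -2.27 -0.87 3.278
endloop
endfacet
facet normal 0.684 -0.366 0.631
outer loop
vertex -2.27 -0.87 3.278
vertex -3.659 -2.981 3.557
vertex -2.434 -2.579 2.464
endloop
endfacet
facet normal 0.684 -0.367 0.631
outer loop
vertex -3.494 -1.272 4.371
vertex -3.659 -2.981 3.557
vertex -2.27 -0.87 3.278
endloop
endfacet
facet normal -0.692 -0.441 0.571
outer loop
vertex -0.016 1.456 -0.551
vertex -0.406 2.489 -0.227
vertex -1.411 1.46 -2.239
endloop
endfacet
facet normal 0.338 -0.898 -0.282
outer loop
vertex 0.086 2.411 -3.473
vertex -0.016 1.456 -0.551
vertex -1.411 1.46 -2.239
endloop
endfacet
facet normal -0.693 -0.440 0.571
outer loop
vertex -1.411 1.46 -2.239
vertex -0.406 2.489 -0.227
vertex -1.8 2.493 -1.916
endloop
endfacet
facet normal -0.637 0.001 -0.771
outer loop
vertex -1.8 2.493 -1.916
vertex 0.086 2.411 -3.473
vertex -1.411 1.46 -2.239
endloop
endfacet
facet normal 0.637 -0.002 0.771
outer loop
vertex -0.016 1.456 -0.551
vertex 1.091 3.44 -1.461
vertex -0.406 2.489 -0.227
endloop
endfacet
facet normal 0.339 -0.898 -0.282
outer loop
vertex 1.48 2.407 -1.784
vertex -0.016 1.456 -0.551
vertex 0.086 2.411 -3.473
endloop
endfacet
facet normal 0.637 -0.001 0.771
outer loop
vertex 1.48 2.407 -1.784
vertex 1.091 3.44 -1.461
vertex -0.016 1.456 -0.551
endloop
endfacet
facet normal -0.338 0.898 0.281
outer loop
vertex -0.406 2.489 -0.227
vertex 1.091 3.44 -1.461
vertex -1.8 2.493 -1.916
endloop
endfacet
facet normal -0.637 0.002 -0.771
outer loop
vertex -0.304 3.444 -3.149
vertex 0.086 2.411 -3.473
vertex -1.8 2.493 -1.916
endloop
endfacet
facet normal -0.338 0.898 0.282
outer loop
vertex -1.8 2.493 -1.916
vertex 1.091 3.44 -1.461
vertex -0.304 3.444 -3.149
endloop
endfacet
facet normal 0.693 0.441 -0.571
outer loop
vertex -0.304 3.444 -3.149
vertex 1.48 2.407 -1.784
vertex 0.086 2.411 -3.473
endloop
endfacet
facet normal 0.693 0.440 -0.572
outer loop
vertex 1.091 3.44 -1.461
vertex 1.48 2.407 -1.784
vertex -0.304 3.444 -3.149
endloop
endfacet

endsolid


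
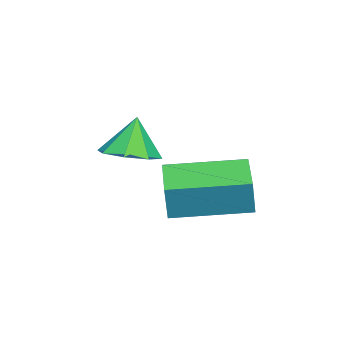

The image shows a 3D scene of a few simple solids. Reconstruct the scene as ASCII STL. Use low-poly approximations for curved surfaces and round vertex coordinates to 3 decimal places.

solid 
facet normal 0.256 -0.078 -0.964
outer loop
vertex -2.982 -4.373 3.518
vertex -3.62 -3.868 3.308
vertex -2.813 -3.753 3.513
endloop
endfacet
facet normal 0.655 -0.173 0.736
outer loop
vertex -2.982 -4.373 3.518
vertex -2.813 -3.753 3.513
vertex -3.94 -3.772 4.512
endloop
endfacet
facet normal 0.256 -0.077 -0.964
outer loop
vertex -2.813 -3.753 3.513
vertex -3.62 -3.868 3.308
vertex -3.117 -3.2 3.388
endloop
endfacet
facet normal 0.581 0.470 0.665
outer loop
vertex -2.813 -3.753 3.513
vertex -3.117 -3.2 3.388
vertex -3.94 -3.772 4.512
endloop
endfacet
facet normal 0.256 -0.078 -0.963
outer loop
vertex -3.117 -3.2 3.388
vertex -3.62 -3.868 3.308
vertex -3.715 -3.039 3.216
endloop
endfacet
facet normal 0.087 0.861 0.502
outer loop
vertex -3.117 -3.2 3.388
vertex -3.715 -3.039 3.216
vertex -3.94 -3.772 4.512
endloop
endfacet
facet normal 0.256 -0.078 -0.964
outer loop
vertex -3.715 -3.039 3.216
vertex -3.62 -3.868 3.308
vertex -4.257 -3.363 3.098
endloop
endfacet
facet normal -0.536 0.771 0.343
outer loop
vertex -3.715 -3.039 3.216
vertex -4.257 -3.363 3.098
vertex -3.94 -3.772 4.512
endloop
endfacet
facet normal 0.257 -0.076 -0.963
outer loop
vertex -4.257 -3.363 3.098
vertex -3.62 -3.868 3.308
vertex -4.426 -3.984 3.102
endloop
endfacet
facet normal -0.926 0.254 0.281
outer loop
vertex -4.257 -3.363 3.098
vertex -4.426 -3.984 3.102
vertex -3.94 -3.772 4.512
endloop
endfacet
facet normal 0.257 -0.076 -0.963
outer loop
vertex -4.426 -3.984 3.102
vertex -3.62 -3.868 3.308
vertex -4.122 -4.536 3.227
endloop
endfacet
facet normal -0.851 -0.389 0.352
outer loop
vertex -4.426 -3.984 3.102
vertex -4.122 -4.536 3.227
vertex -3.94 -3.772 4.512
endloop
endfacet
facet normal 0.258 -0.077 -0.963
outer loop
vertex -4.122 -4.536 3.227
vertex -3.62 -3.868 3.308
vertex -3.524 -4.698 3.4
endloop
endfacet
facet normal -0.360 -0.779 0.514
outer loop
vertex -4.122 -4.536 3.227
vertex -3.524 -4.698 3.4
vertex -3.94 -3.772 4.512
endloop
endfacet
facet normal 0.256 -0.077 -0.964
outer loop
vertex -3.524 -4.698 3.4
vertex -3.62 -3.868 3.308
vertex -2.982 -4.373 3.518
endloop
endfacet
facet normal 0.267 -0.689 0.674
outer loop
vertex -3.524 -4.698 3.4
vertex -2.982 -4.373 3.518
vertex -3.94 -3.772 4.512
endloop
endfacet
facet normal -0.914 -0.326 0.241
outer loop
vertex -3.627 -3.015 3.033
vertex -4.309 -0.963 3.218
vertex -3.911 -3.013 1.96
endloop
endfacet
facet normal 0.314 -0.945 -0.085
outer loop
vertex -2.631 -2.557 1.622
vertex -3.627 -3.015 3.033
vertex -3.911 -3.013 1.96
endloop
endfacet
facet normal -0.914 -0.326 0.241
outer loop
vertex -3.911 -3.013 1.96
vertex -4.309 -0.963 3.218
vertex -4.593 -0.961 2.145
endloop
endfacet
facet normal -0.256 0.002 -0.967
outer loop
vertex -4.593 -0.961 2.145
vertex -2.631 -2.557 1.622
vertex -3.911 -3.013 1.96
endloop
endfacet
facet normal 0.256 -0.002 0.967
outer loop
vertex -3.627 -3.015 3.033
vertex -3.029 -0.507 2.88
vertex -4.309 -0.963 3.218
endloop
endfacet
facet normal 0.314 -0.945 -0.085
outer loop
vertex -2.347 -2.559 2.695
vertex -3.627 -3.015 3.033
vertex -2.631 -2.557 1.622
endloop
endfacet
facet normal 0.256 -0.002 0.967
outer loop
vertex -2.347 -2.559 2.695
vertex -3.029 -0.507 2.88
vertex -3.627 -3.015 3.033
endloop
endfacet
facet normal -0.314 0.945 0.085
outer loop
vertex -4.309 -0.963 3.218
vertex -3.029 -0.507 2.88
vertex -4.593 -0.961 2.145
endloop
endfacet
facet normal -0.256 0.002 -0.967
outer loop
vertex -3.313 -0.505 1.807
vertex -2.631 -2.557 1.622
vertex -4.593 -0.961 2.145
endloop
endfacet
facet normal -0.314 0.945 0.085
outer loop
vertex -4.593 -0.961 2.145
vertex -3.029 -0.507 2.88
vertex -3.313 -0.505 1.807
endloop
endfacet
facet normal 0.914 0.326 -0.241
outer loop
vertex -3.313 -0.505 1.807
vertex -2.347 -2.559 2.695
vertex -2.631 -2.557 1.622
endloop
endfacet
facet normal 0.914 0.326 -0.241
outer loop
vertex -3.029 -0.507 2.88
vertex -2.347 -2.559 2.695
vertex -3.313 -0.505 1.807
endloop
endfacet

endsolid


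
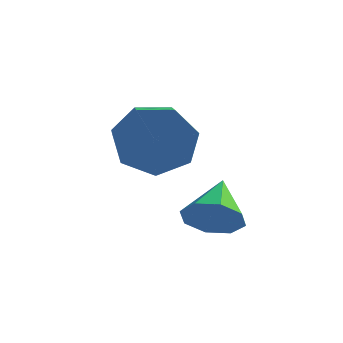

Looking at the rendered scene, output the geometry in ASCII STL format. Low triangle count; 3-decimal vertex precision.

solid 
facet normal 0.163 -0.851 -0.500
outer loop
vertex -0.182 3.115 -1.872
vertex -0.479 2.681 -1.23
vertex -0.808 3.019 -1.913
endloop
endfacet
facet normal -0.093 0.839 -0.537
outer loop
vertex -0.182 3.115 -1.872
vertex -0.808 3.019 -1.913
vertex -0.721 3.939 -0.49
endloop
endfacet
facet normal 0.164 -0.850 -0.500
outer loop
vertex -0.808 3.019 -1.913
vertex -0.479 2.681 -1.23
vertex -1.242 2.724 -1.554
endloop
endfacet
facet normal -0.708 0.612 -0.353
outer loop
vertex -0.808 3.019 -1.913
vertex -1.242 2.724 -1.554
vertex -0.721 3.939 -0.49
endloop
endfacet
facet normal 0.164 -0.851 -0.499
outer loop
vertex -1.242 2.724 -1.554
vertex -0.479 2.681 -1.23
vertex -1.229 2.405 -1.005
endloop
endfacet
facet normal -0.951 0.257 0.172
outer loop
vertex -1.242 2.724 -1.554
vertex -1.229 2.405 -1.005
vertex -0.721 3.939 -0.49
endloop
endfacet
facet normal 0.163 -0.850 -0.501
outer loop
vertex -1.229 2.405 -1.005
vertex -0.479 2.681 -1.23
vertex -0.777 2.246 -0.588
endloop
endfacet
facet normal -0.682 -0.020 0.731
outer loop
vertex -1.229 2.405 -1.005
vertex -0.777 2.246 -0.588
vertex -0.721 3.939 -0.49
endloop
endfacet
facet normal 0.163 -0.850 -0.500
outer loop
vertex -0.777 2.246 -0.588
vertex -0.479 2.681 -1.23
vertex -0.15 2.342 -0.547
endloop
endfacet
facet normal -0.057 -0.056 0.997
outer loop
vertex -0.777 2.246 -0.588
vertex -0.15 2.342 -0.547
vertex -0.721 3.939 -0.49
endloop
endfacet
facet normal 0.164 -0.850 -0.501
outer loop
vertex -0.15 2.342 -0.547
vertex -0.479 2.681 -1.23
vertex 0.284 2.637 -0.906
endloop
endfacet
facet normal 0.557 0.170 0.813
outer loop
vertex -0.15 2.342 -0.547
vertex 0.284 2.637 -0.906
vertex -0.721 3.939 -0.49
endloop
endfacet
facet normal 0.163 -0.851 -0.499
outer loop
vertex 0.284 2.637 -0.906
vertex -0.479 2.681 -1.23
vertex 0.271 2.956 -1.455
endloop
endfacet
facet normal 0.800 0.526 0.287
outer loop
vertex 0.284 2.637 -0.906
vertex 0.271 2.956 -1.455
vertex -0.721 3.939 -0.49
endloop
endfacet
facet normal 0.162 -0.851 -0.500
outer loop
vertex 0.271 2.956 -1.455
vertex -0.479 2.681 -1.23
vertex -0.182 3.115 -1.872
endloop
endfacet
facet normal 0.531 0.803 -0.271
outer loop
vertex 0.271 2.956 -1.455
vertex -0.182 3.115 -1.872
vertex -0.721 3.939 -0.49
endloop
endfacet
facet normal -0.413 0.854 -0.316
outer loop
vertex -2.291 4.405 1.606
vertex -2.59 3.924 0.697
vertex -3.129 4.004 1.618
endloop
endfacet
facet normal -0.125 0.290 0.949
outer loop
vertex -2.291 4.405 1.606
vertex -3.129 4.004 1.618
vertex -1.552 2.876 2.171
endloop
endfacet
facet normal -0.125 0.291 0.949
outer loop
vertex -1.552 2.876 2.171
vertex -3.129 4.004 1.618
vertex -2.389 2.475 2.184
endloop
endfacet
facet normal 0.414 -0.854 0.316
outer loop
vertex -1.552 2.876 2.171
vertex -2.389 2.475 2.184
vertex -1.85 2.396 1.263
endloop
endfacet
facet normal -0.412 0.855 -0.316
outer loop
vertex -3.129 4.004 1.618
vertex -2.59 3.924 0.697
vertex -3.561 3.544 0.937
endloop
endfacet
facet normal -0.783 -0.156 0.602
outer loop
vertex -3.129 4.004 1.618
vertex -3.561 3.544 0.937
vertex -2.389 2.475 2.184
endloop
endfacet
facet normal -0.783 -0.156 0.602
outer loop
vertex -2.389 2.475 2.184
vertex -3.561 3.544 0.937
vertex -2.821 2.015 1.503
endloop
endfacet
facet normal 0.413 -0.854 0.315
outer loop
vertex -2.389 2.475 2.184
vertex -2.821 2.015 1.503
vertex -1.85 2.396 1.263
endloop
endfacet
facet normal -0.412 0.854 -0.316
outer loop
vertex -3.561 3.544 0.937
vertex -2.59 3.924 0.697
vertex -3.261 3.37 0.075
endloop
endfacet
facet normal -0.851 -0.485 -0.198
outer loop
vertex -3.561 3.544 0.937
vertex -3.261 3.37 0.075
vertex -2.821 2.015 1.503
endloop
endfacet
facet normal -0.851 -0.485 -0.198
outer loop
vertex -2.821 2.015 1.503
vertex -3.261 3.37 0.075
vertex -2.521 1.841 0.641
endloop
endfacet
facet normal 0.413 -0.854 0.316
outer loop
vertex -2.821 2.015 1.503
vertex -2.521 1.841 0.641
vertex -1.85 2.396 1.263
endloop
endfacet
facet normal -0.413 0.854 -0.315
outer loop
vertex -3.261 3.37 0.075
vertex -2.59 3.924 0.697
vertex -2.456 3.614 -0.318
endloop
endfacet
facet normal -0.278 -0.449 -0.849
outer loop
vertex -3.261 3.37 0.075
vertex -2.456 3.614 -0.318
vertex -2.521 1.841 0.641
endloop
endfacet
facet normal -0.279 -0.449 -0.849
outer loop
vertex -2.521 1.841 0.641
vertex -2.456 3.614 -0.318
vertex -1.717 2.085 0.248
endloop
endfacet
facet normal 0.414 -0.854 0.316
outer loop
vertex -2.521 1.841 0.641
vertex -1.717 2.085 0.248
vertex -1.85 2.396 1.263
endloop
endfacet
facet normal -0.414 0.854 -0.315
outer loop
vertex -2.456 3.614 -0.318
vertex -2.59 3.924 0.697
vertex -1.752 4.092 0.053
endloop
endfacet
facet normal 0.504 -0.075 -0.860
outer loop
vertex -2.456 3.614 -0.318
vertex -1.752 4.092 0.053
vertex -1.717 2.085 0.248
endloop
endfacet
facet normal 0.504 -0.075 -0.861
outer loop
vertex -1.717 2.085 0.248
vertex -1.752 4.092 0.053
vertex -1.012 2.563 0.619
endloop
endfacet
facet normal 0.413 -0.854 0.316
outer loop
vertex -1.717 2.085 0.248
vertex -1.012 2.563 0.619
vertex -1.85 2.396 1.263
endloop
endfacet
facet normal -0.414 0.854 -0.316
outer loop
vertex -1.752 4.092 0.053
vertex -2.59 3.924 0.697
vertex -1.679 4.444 0.909
endloop
endfacet
facet normal 0.907 0.356 -0.224
outer loop
vertex -1.752 4.092 0.053
vertex -1.679 4.444 0.909
vertex -1.012 2.563 0.619
endloop
endfacet
facet normal 0.907 0.356 -0.224
outer loop
vertex -1.012 2.563 0.619
vertex -1.679 4.444 0.909
vertex -0.939 2.915 1.475
endloop
endfacet
facet normal 0.413 -0.854 0.316
outer loop
vertex -1.012 2.563 0.619
vertex -0.939 2.915 1.475
vertex -1.85 2.396 1.263
endloop
endfacet
facet normal -0.414 0.854 -0.316
outer loop
vertex -1.679 4.444 0.909
vertex -2.59 3.924 0.697
vertex -2.291 4.405 1.606
endloop
endfacet
facet normal 0.628 0.519 0.580
outer loop
vertex -1.679 4.444 0.909
vertex -2.291 4.405 1.606
vertex -0.939 2.915 1.475
endloop
endfacet
facet normal 0.627 0.518 0.582
outer loop
vertex -0.939 2.915 1.475
vertex -2.291 4.405 1.606
vertex -1.552 2.876 2.171
endloop
endfacet
facet normal 0.413 -0.854 0.316
outer loop
vertex -0.939 2.915 1.475
vertex -1.552 2.876 2.171
vertex -1.85 2.396 1.263
endloop
endfacet

endsolid


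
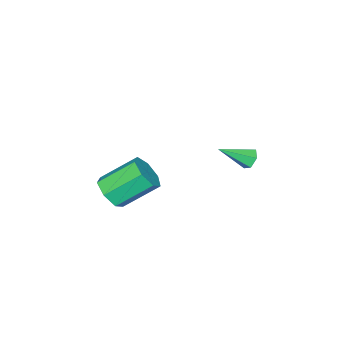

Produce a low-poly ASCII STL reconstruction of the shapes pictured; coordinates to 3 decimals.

solid 
facet normal -0.675 0.533 -0.509
outer loop
vertex -3.862 4.163 -3.731
vertex -4.146 4.236 -3.278
vertex -3.763 4.59 -3.415
endloop
endfacet
facet normal 0.879 0.135 -0.458
outer loop
vertex -3.862 4.163 -3.731
vertex -3.763 4.59 -3.415
vertex -3.094 3.404 -2.482
endloop
endfacet
facet normal -0.675 0.533 -0.511
outer loop
vertex -3.763 4.59 -3.415
vertex -4.146 4.236 -3.278
vertex -4.048 4.663 -2.962
endloop
endfacet
facet normal 0.688 0.647 0.329
outer loop
vertex -3.763 4.59 -3.415
vertex -4.048 4.663 -2.962
vertex -3.094 3.404 -2.482
endloop
endfacet
facet normal -0.675 0.533 -0.511
outer loop
vertex -4.048 4.663 -2.962
vertex -4.146 4.236 -3.278
vertex -4.431 4.309 -2.825
endloop
endfacet
facet normal 0.003 0.358 0.934
outer loop
vertex -4.048 4.663 -2.962
vertex -4.431 4.309 -2.825
vertex -3.094 3.404 -2.482
endloop
endfacet
facet normal -0.675 0.533 -0.510
outer loop
vertex -4.431 4.309 -2.825
vertex -4.146 4.236 -3.278
vertex -4.53 3.882 -3.14
endloop
endfacet
facet normal -0.491 -0.441 0.752
outer loop
vertex -4.431 4.309 -2.825
vertex -4.53 3.882 -3.14
vertex -3.094 3.404 -2.482
endloop
endfacet
facet normal -0.675 0.533 -0.510
outer loop
vertex -4.53 3.882 -3.14
vertex -4.146 4.236 -3.278
vertex -4.245 3.809 -3.593
endloop
endfacet
facet normal -0.301 -0.953 -0.036
outer loop
vertex -4.53 3.882 -3.14
vertex -4.245 3.809 -3.593
vertex -3.094 3.404 -2.482
endloop
endfacet
facet normal -0.676 0.533 -0.510
outer loop
vertex -4.245 3.809 -3.593
vertex -4.146 4.236 -3.278
vertex -3.862 4.163 -3.731
endloop
endfacet
facet normal 0.384 -0.665 -0.640
outer loop
vertex -4.245 3.809 -3.593
vertex -3.862 4.163 -3.731
vertex -3.094 3.404 -2.482
endloop
endfacet
facet normal 0.593 -0.539 -0.598
outer loop
vertex 1.917 1.364 -2.66
vertex 1.515 1.686 -3.349
vertex 2.206 1.993 -2.94
endloop
endfacet
facet normal 0.706 -0.009 0.709
outer loop
vertex 1.917 1.364 -2.66
vertex 2.206 1.993 -2.94
vertex 0.807 2.372 -1.542
endloop
endfacet
facet normal 0.706 -0.009 0.709
outer loop
vertex 0.807 2.372 -1.542
vertex 2.206 1.993 -2.94
vertex 1.096 3.001 -1.822
endloop
endfacet
facet normal -0.593 0.539 0.598
outer loop
vertex 0.807 2.372 -1.542
vertex 1.096 3.001 -1.822
vertex 0.405 2.694 -2.231
endloop
endfacet
facet normal 0.593 -0.539 -0.598
outer loop
vertex 2.206 1.993 -2.94
vertex 1.515 1.686 -3.349
vertex 1.975 2.39 -3.527
endloop
endfacet
facet normal 0.743 0.653 0.149
outer loop
vertex 2.206 1.993 -2.94
vertex 1.975 2.39 -3.527
vertex 1.096 3.001 -1.822
endloop
endfacet
facet normal 0.743 0.653 0.149
outer loop
vertex 1.096 3.001 -1.822
vertex 1.975 2.39 -3.527
vertex 0.865 3.398 -2.409
endloop
endfacet
facet normal -0.593 0.539 0.598
outer loop
vertex 1.096 3.001 -1.822
vertex 0.865 3.398 -2.409
vertex 0.405 2.694 -2.231
endloop
endfacet
facet normal 0.593 -0.539 -0.598
outer loop
vertex 1.975 2.39 -3.527
vertex 1.515 1.686 -3.349
vertex 1.397 2.258 -3.981
endloop
endfacet
facet normal 0.222 0.824 -0.522
outer loop
vertex 1.975 2.39 -3.527
vertex 1.397 2.258 -3.981
vertex 0.865 3.398 -2.409
endloop
endfacet
facet normal 0.221 0.824 -0.522
outer loop
vertex 0.865 3.398 -2.409
vertex 1.397 2.258 -3.981
vertex 0.288 3.265 -2.863
endloop
endfacet
facet normal -0.594 0.539 0.597
outer loop
vertex 0.865 3.398 -2.409
vertex 0.288 3.265 -2.863
vertex 0.405 2.694 -2.231
endloop
endfacet
facet normal 0.594 -0.538 -0.598
outer loop
vertex 1.397 2.258 -3.981
vertex 1.515 1.686 -3.349
vertex 0.908 1.694 -3.959
endloop
endfacet
facet normal -0.468 0.374 -0.801
outer loop
vertex 1.397 2.258 -3.981
vertex 0.908 1.694 -3.959
vertex 0.288 3.265 -2.863
endloop
endfacet
facet normal -0.468 0.374 -0.801
outer loop
vertex 0.288 3.265 -2.863
vertex 0.908 1.694 -3.959
vertex -0.201 2.702 -2.84
endloop
endfacet
facet normal -0.593 0.540 0.597
outer loop
vertex 0.288 3.265 -2.863
vertex -0.201 2.702 -2.84
vertex 0.405 2.694 -2.231
endloop
endfacet
facet normal 0.593 -0.539 -0.597
outer loop
vertex 0.908 1.694 -3.959
vertex 1.515 1.686 -3.349
vertex 0.876 1.125 -3.477
endloop
endfacet
facet normal -0.804 -0.357 -0.475
outer loop
vertex 0.908 1.694 -3.959
vertex 0.876 1.125 -3.477
vertex -0.201 2.702 -2.84
endloop
endfacet
facet normal -0.804 -0.356 -0.477
outer loop
vertex -0.201 2.702 -2.84
vertex 0.876 1.125 -3.477
vertex -0.234 2.133 -2.359
endloop
endfacet
facet normal -0.593 0.539 0.597
outer loop
vertex -0.201 2.702 -2.84
vertex -0.234 2.133 -2.359
vertex 0.405 2.694 -2.231
endloop
endfacet
facet normal 0.593 -0.539 -0.598
outer loop
vertex 0.876 1.125 -3.477
vertex 1.515 1.686 -3.349
vertex 1.325 0.978 -2.899
endloop
endfacet
facet normal -0.535 -0.819 0.207
outer loop
vertex 0.876 1.125 -3.477
vertex 1.325 0.978 -2.899
vertex -0.234 2.133 -2.359
endloop
endfacet
facet normal -0.535 -0.819 0.207
outer loop
vertex -0.234 2.133 -2.359
vertex 1.325 0.978 -2.899
vertex 0.215 1.986 -1.781
endloop
endfacet
facet normal -0.593 0.539 0.598
outer loop
vertex -0.234 2.133 -2.359
vertex 0.215 1.986 -1.781
vertex 0.405 2.694 -2.231
endloop
endfacet
facet normal 0.593 -0.539 -0.598
outer loop
vertex 1.325 0.978 -2.899
vertex 1.515 1.686 -3.349
vertex 1.917 1.364 -2.66
endloop
endfacet
facet normal 0.137 -0.664 0.735
outer loop
vertex 1.325 0.978 -2.899
vertex 1.917 1.364 -2.66
vertex 0.215 1.986 -1.781
endloop
endfacet
facet normal 0.137 -0.664 0.735
outer loop
vertex 0.215 1.986 -1.781
vertex 1.917 1.364 -2.66
vertex 0.807 2.372 -1.542
endloop
endfacet
facet normal -0.593 0.539 0.598
outer loop
vertex 0.215 1.986 -1.781
vertex 0.807 2.372 -1.542
vertex 0.405 2.694 -2.231
endloop
endfacet

endsolid


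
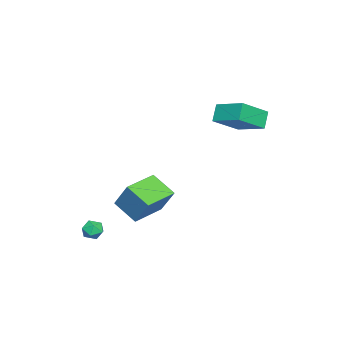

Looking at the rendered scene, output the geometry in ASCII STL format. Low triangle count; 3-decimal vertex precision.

solid 
facet normal -0.293 -0.473 -0.831
outer loop
vertex 0.454 -3.258 -2.896
vertex -1.387 -2.42 -2.723
vertex 0.966 -1.943 -3.825
endloop
endfacet
facet normal 0.907 -0.413 -0.085
outer loop
vertex 1.527 -1.04 -2.237
vertex 0.454 -3.258 -2.896
vertex 0.966 -1.943 -3.825
endloop
endfacet
facet normal -0.294 -0.472 -0.831
outer loop
vertex 0.966 -1.943 -3.825
vertex -1.387 -2.42 -2.723
vertex -0.875 -1.104 -3.651
endloop
endfacet
facet normal 0.303 0.779 -0.550
outer loop
vertex -0.875 -1.104 -3.651
vertex 1.527 -1.04 -2.237
vertex 0.966 -1.943 -3.825
endloop
endfacet
facet normal -0.303 -0.779 0.550
outer loop
vertex 0.454 -3.258 -2.896
vertex -0.826 -1.517 -1.135
vertex -1.387 -2.42 -2.723
endloop
endfacet
facet normal 0.907 -0.413 -0.086
outer loop
vertex 1.015 -2.356 -1.309
vertex 0.454 -3.258 -2.896
vertex 1.527 -1.04 -2.237
endloop
endfacet
facet normal -0.303 -0.779 0.550
outer loop
vertex 1.015 -2.356 -1.309
vertex -0.826 -1.517 -1.135
vertex 0.454 -3.258 -2.896
endloop
endfacet
facet normal -0.907 0.413 0.085
outer loop
vertex -1.387 -2.42 -2.723
vertex -0.826 -1.517 -1.135
vertex -0.875 -1.104 -3.651
endloop
endfacet
facet normal 0.303 0.779 -0.550
outer loop
vertex -0.314 -0.202 -2.064
vertex 1.527 -1.04 -2.237
vertex -0.875 -1.104 -3.651
endloop
endfacet
facet normal -0.907 0.413 0.086
outer loop
vertex -0.875 -1.104 -3.651
vertex -0.826 -1.517 -1.135
vertex -0.314 -0.202 -2.064
endloop
endfacet
facet normal 0.293 0.472 0.831
outer loop
vertex -0.314 -0.202 -2.064
vertex 1.015 -2.356 -1.309
vertex 1.527 -1.04 -2.237
endloop
endfacet
facet normal 0.294 0.473 0.831
outer loop
vertex -0.826 -1.517 -1.135
vertex 1.015 -2.356 -1.309
vertex -0.314 -0.202 -2.064
endloop
endfacet
facet normal -0.701 0.015 0.713
outer loop
vertex 3.697 -2.831 -2.724
vertex 3.366 -3.31 -3.04
vertex 3.823 -3.467 -2.587
endloop
endfacet
facet normal -0.065 0.198 0.978
outer loop
vertex 3.697 -2.831 -2.724
vertex 3.823 -3.467 -2.587
vertex 4.322 -3.035 -2.641
endloop
endfacet
facet normal 0.169 0.768 0.618
outer loop
vertex 3.697 -2.831 -2.724
vertex 4.322 -3.035 -2.641
vertex 4.174 -2.611 -3.128
endloop
endfacet
facet normal -0.323 0.937 0.129
outer loop
vertex 3.697 -2.831 -2.724
vertex 4.174 -2.611 -3.128
vertex 3.583 -2.781 -3.375
endloop
endfacet
facet normal -0.862 0.472 0.187
outer loop
vertex 3.697 -2.831 -2.724
vertex 3.583 -2.781 -3.375
vertex 3.366 -3.31 -3.04
endloop
endfacet
facet normal 0.387 -0.340 0.857
outer loop
vertex 4.322 -3.035 -2.641
vertex 3.823 -3.467 -2.587
vertex 4.377 -3.639 -2.905
endloop
endfacet
facet normal -0.642 -0.636 0.427
outer loop
vertex 3.823 -3.467 -2.587
vertex 3.366 -3.31 -3.04
vertex 3.786 -3.809 -3.152
endloop
endfacet
facet normal -0.901 0.102 -0.422
outer loop
vertex 3.366 -3.31 -3.04
vertex 3.583 -2.781 -3.375
vertex 3.638 -3.385 -3.639
endloop
endfacet
facet normal -0.031 0.856 -0.516
outer loop
vertex 3.583 -2.781 -3.375
vertex 4.174 -2.611 -3.128
vertex 4.137 -2.953 -3.693
endloop
endfacet
facet normal 0.765 0.582 0.275
outer loop
vertex 4.174 -2.611 -3.128
vertex 4.322 -3.035 -2.641
vertex 4.594 -3.11 -3.24
endloop
endfacet
facet normal 0.323 -0.937 -0.129
outer loop
vertex 4.263 -3.589 -3.556
vertex 4.377 -3.639 -2.905
vertex 3.786 -3.809 -3.152
endloop
endfacet
facet normal -0.169 -0.768 -0.618
outer loop
vertex 4.263 -3.589 -3.556
vertex 3.786 -3.809 -3.152
vertex 3.638 -3.385 -3.639
endloop
endfacet
facet normal 0.065 -0.198 -0.978
outer loop
vertex 4.263 -3.589 -3.556
vertex 3.638 -3.385 -3.639
vertex 4.137 -2.953 -3.693
endloop
endfacet
facet normal 0.701 -0.015 -0.713
outer loop
vertex 4.263 -3.589 -3.556
vertex 4.137 -2.953 -3.693
vertex 4.594 -3.11 -3.24
endloop
endfacet
facet normal 0.862 -0.472 -0.187
outer loop
vertex 4.263 -3.589 -3.556
vertex 4.594 -3.11 -3.24
vertex 4.377 -3.639 -2.905
endloop
endfacet
facet normal 0.031 -0.856 0.516
outer loop
vertex 3.786 -3.809 -3.152
vertex 4.377 -3.639 -2.905
vertex 3.823 -3.467 -2.587
endloop
endfacet
facet normal -0.765 -0.582 -0.275
outer loop
vertex 3.638 -3.385 -3.639
vertex 3.786 -3.809 -3.152
vertex 3.366 -3.31 -3.04
endloop
endfacet
facet normal -0.387 0.340 -0.857
outer loop
vertex 4.137 -2.953 -3.693
vertex 3.638 -3.385 -3.639
vertex 3.583 -2.781 -3.375
endloop
endfacet
facet normal 0.642 0.636 -0.427
outer loop
vertex 4.594 -3.11 -3.24
vertex 4.137 -2.953 -3.693
vertex 4.174 -2.611 -3.128
endloop
endfacet
facet normal 0.901 -0.102 0.422
outer loop
vertex 4.377 -3.639 -2.905
vertex 4.594 -3.11 -3.24
vertex 4.322 -3.035 -2.641
endloop
endfacet
facet normal -0.606 0.004 0.796
outer loop
vertex -1.437 1.713 4.161
vertex -0.656 3.32 4.747
vertex -2.76 2.725 3.148
endloop
endfacet
facet normal -0.415 -0.855 -0.311
outer loop
vertex -2.064 2.72 2.233
vertex -1.437 1.713 4.161
vertex -2.76 2.725 3.148
endloop
endfacet
facet normal -0.606 0.004 0.796
outer loop
vertex -2.76 2.725 3.148
vertex -0.656 3.32 4.747
vertex -1.98 4.332 3.734
endloop
endfacet
facet normal -0.679 0.519 -0.519
outer loop
vertex -1.98 4.332 3.734
vertex -2.064 2.72 2.233
vertex -2.76 2.725 3.148
endloop
endfacet
facet normal 0.679 -0.519 0.519
outer loop
vertex -1.437 1.713 4.161
vertex 0.04 3.315 3.832
vertex -0.656 3.32 4.747
endloop
endfacet
facet normal -0.415 -0.855 -0.311
outer loop
vertex -0.74 1.708 3.246
vertex -1.437 1.713 4.161
vertex -2.064 2.72 2.233
endloop
endfacet
facet normal 0.679 -0.519 0.520
outer loop
vertex -0.74 1.708 3.246
vertex 0.04 3.315 3.832
vertex -1.437 1.713 4.161
endloop
endfacet
facet normal 0.415 0.855 0.311
outer loop
vertex -0.656 3.32 4.747
vertex 0.04 3.315 3.832
vertex -1.98 4.332 3.734
endloop
endfacet
facet normal -0.678 0.519 -0.520
outer loop
vertex -1.283 4.327 2.819
vertex -2.064 2.72 2.233
vertex -1.98 4.332 3.734
endloop
endfacet
facet normal 0.415 0.855 0.312
outer loop
vertex -1.98 4.332 3.734
vertex 0.04 3.315 3.832
vertex -1.283 4.327 2.819
endloop
endfacet
facet normal 0.606 -0.004 -0.796
outer loop
vertex -1.283 4.327 2.819
vertex -0.74 1.708 3.246
vertex -2.064 2.72 2.233
endloop
endfacet
facet normal 0.606 -0.004 -0.795
outer loop
vertex 0.04 3.315 3.832
vertex -0.74 1.708 3.246
vertex -1.283 4.327 2.819
endloop
endfacet

endsolid


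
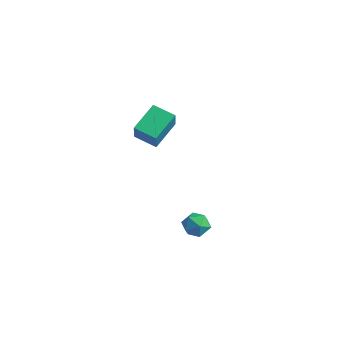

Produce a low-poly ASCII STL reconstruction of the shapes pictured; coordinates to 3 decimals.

solid 
facet normal -0.196 0.790 0.580
outer loop
vertex 1.854 -0.92 1.929
vertex 1.428 -1.268 2.259
vertex 2.042 -1.252 2.445
endloop
endfacet
facet normal 0.478 0.808 0.346
outer loop
vertex 1.854 -0.92 1.929
vertex 2.042 -1.252 2.445
vertex 2.408 -1.243 1.918
endloop
endfacet
facet normal 0.463 0.806 -0.369
outer loop
vertex 1.854 -0.92 1.929
vertex 2.408 -1.243 1.918
vertex 2.02 -1.254 1.407
endloop
endfacet
facet normal -0.221 0.788 -0.575
outer loop
vertex 1.854 -0.92 1.929
vertex 2.02 -1.254 1.407
vertex 1.415 -1.27 1.618
endloop
endfacet
facet normal -0.628 0.778 0.010
outer loop
vertex 1.854 -0.92 1.929
vertex 1.415 -1.27 1.618
vertex 1.428 -1.268 2.259
endloop
endfacet
facet normal 0.801 0.210 0.560
outer loop
vertex 2.408 -1.243 1.918
vertex 2.042 -1.252 2.445
vertex 2.325 -1.79 2.242
endloop
endfacet
facet normal -0.289 0.182 0.940
outer loop
vertex 2.042 -1.252 2.445
vertex 1.428 -1.268 2.259
vertex 1.72 -1.806 2.453
endloop
endfacet
facet normal -0.987 0.161 0.020
outer loop
vertex 1.428 -1.268 2.259
vertex 1.415 -1.27 1.618
vertex 1.332 -1.817 1.942
endloop
endfacet
facet normal -0.328 0.177 -0.928
outer loop
vertex 1.415 -1.27 1.618
vertex 2.02 -1.254 1.407
vertex 1.698 -1.808 1.415
endloop
endfacet
facet normal 0.777 0.207 -0.594
outer loop
vertex 2.02 -1.254 1.407
vertex 2.408 -1.243 1.918
vertex 2.312 -1.792 1.601
endloop
endfacet
facet normal 0.221 -0.788 0.575
outer loop
vertex 1.886 -2.14 1.931
vertex 2.325 -1.79 2.242
vertex 1.72 -1.806 2.453
endloop
endfacet
facet normal -0.463 -0.806 0.369
outer loop
vertex 1.886 -2.14 1.931
vertex 1.72 -1.806 2.453
vertex 1.332 -1.817 1.942
endloop
endfacet
facet normal -0.478 -0.808 -0.346
outer loop
vertex 1.886 -2.14 1.931
vertex 1.332 -1.817 1.942
vertex 1.698 -1.808 1.415
endloop
endfacet
facet normal 0.196 -0.790 -0.580
outer loop
vertex 1.886 -2.14 1.931
vertex 1.698 -1.808 1.415
vertex 2.312 -1.792 1.601
endloop
endfacet
facet normal 0.628 -0.778 -0.010
outer loop
vertex 1.886 -2.14 1.931
vertex 2.312 -1.792 1.601
vertex 2.325 -1.79 2.242
endloop
endfacet
facet normal 0.328 -0.177 0.928
outer loop
vertex 1.72 -1.806 2.453
vertex 2.325 -1.79 2.242
vertex 2.042 -1.252 2.445
endloop
endfacet
facet normal -0.777 -0.207 0.594
outer loop
vertex 1.332 -1.817 1.942
vertex 1.72 -1.806 2.453
vertex 1.428 -1.268 2.259
endloop
endfacet
facet normal -0.801 -0.210 -0.560
outer loop
vertex 1.698 -1.808 1.415
vertex 1.332 -1.817 1.942
vertex 1.415 -1.27 1.618
endloop
endfacet
facet normal 0.289 -0.182 -0.940
outer loop
vertex 2.312 -1.792 1.601
vertex 1.698 -1.808 1.415
vertex 2.02 -1.254 1.407
endloop
endfacet
facet normal 0.987 -0.161 -0.020
outer loop
vertex 2.325 -1.79 2.242
vertex 2.312 -1.792 1.601
vertex 2.408 -1.243 1.918
endloop
endfacet
facet normal -0.375 0.372 -0.849
outer loop
vertex -4.381 2.256 3.402
vertex -3.382 2.565 3.096
vertex -4.177 0.931 2.731
endloop
endfacet
facet normal -0.917 -0.283 0.281
outer loop
vertex -3.738 0.495 3.724
vertex -4.381 2.256 3.402
vertex -4.177 0.931 2.731
endloop
endfacet
facet normal -0.375 0.372 -0.849
outer loop
vertex -4.177 0.931 2.731
vertex -3.382 2.565 3.096
vertex -3.178 1.239 2.425
endloop
endfacet
facet normal 0.135 -0.884 -0.448
outer loop
vertex -3.178 1.239 2.425
vertex -3.738 0.495 3.724
vertex -4.177 0.931 2.731
endloop
endfacet
facet normal -0.136 0.884 0.448
outer loop
vertex -4.381 2.256 3.402
vertex -2.943 2.129 4.089
vertex -3.382 2.565 3.096
endloop
endfacet
facet normal -0.917 -0.283 0.281
outer loop
vertex -3.942 1.821 4.395
vertex -4.381 2.256 3.402
vertex -3.738 0.495 3.724
endloop
endfacet
facet normal -0.136 0.884 0.447
outer loop
vertex -3.942 1.821 4.395
vertex -2.943 2.129 4.089
vertex -4.381 2.256 3.402
endloop
endfacet
facet normal 0.917 0.283 -0.281
outer loop
vertex -3.382 2.565 3.096
vertex -2.943 2.129 4.089
vertex -3.178 1.239 2.425
endloop
endfacet
facet normal 0.136 -0.884 -0.447
outer loop
vertex -2.739 0.804 3.418
vertex -3.738 0.495 3.724
vertex -3.178 1.239 2.425
endloop
endfacet
facet normal 0.917 0.284 -0.281
outer loop
vertex -3.178 1.239 2.425
vertex -2.943 2.129 4.089
vertex -2.739 0.804 3.418
endloop
endfacet
facet normal 0.375 -0.372 0.849
outer loop
vertex -2.739 0.804 3.418
vertex -3.942 1.821 4.395
vertex -3.738 0.495 3.724
endloop
endfacet
facet normal 0.375 -0.372 0.849
outer loop
vertex -2.943 2.129 4.089
vertex -3.942 1.821 4.395
vertex -2.739 0.804 3.418
endloop
endfacet

endsolid


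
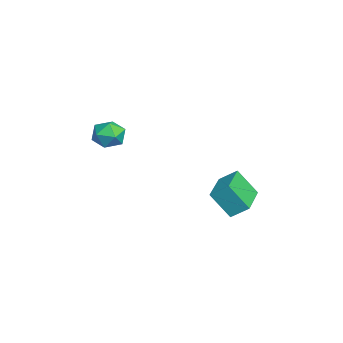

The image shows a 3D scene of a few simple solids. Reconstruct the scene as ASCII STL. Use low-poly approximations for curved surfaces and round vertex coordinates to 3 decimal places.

solid 
facet normal -0.967 0.253 -0.041
outer loop
vertex 0.324 2.105 -1.793
vertex 0.513 2.931 -1.156
vertex 0.618 3.023 -3.071
endloop
endfacet
facet normal -0.178 -0.779 -0.601
outer loop
vertex 2.667 2.489 -2.984
vertex 0.324 2.105 -1.793
vertex 0.618 3.023 -3.071
endloop
endfacet
facet normal -0.967 0.252 -0.041
outer loop
vertex 0.618 3.023 -3.071
vertex 0.513 2.931 -1.156
vertex 0.806 3.849 -2.434
endloop
endfacet
facet normal 0.183 0.574 -0.798
outer loop
vertex 0.806 3.849 -2.434
vertex 2.667 2.489 -2.984
vertex 0.618 3.023 -3.071
endloop
endfacet
facet normal -0.183 -0.574 0.798
outer loop
vertex 0.324 2.105 -1.793
vertex 2.562 2.397 -1.069
vertex 0.513 2.931 -1.156
endloop
endfacet
facet normal -0.178 -0.780 -0.601
outer loop
vertex 2.374 1.571 -1.706
vertex 0.324 2.105 -1.793
vertex 2.667 2.489 -2.984
endloop
endfacet
facet normal -0.183 -0.574 0.798
outer loop
vertex 2.374 1.571 -1.706
vertex 2.562 2.397 -1.069
vertex 0.324 2.105 -1.793
endloop
endfacet
facet normal 0.178 0.780 0.601
outer loop
vertex 0.513 2.931 -1.156
vertex 2.562 2.397 -1.069
vertex 0.806 3.849 -2.434
endloop
endfacet
facet normal 0.183 0.574 -0.798
outer loop
vertex 2.856 3.315 -2.347
vertex 2.667 2.489 -2.984
vertex 0.806 3.849 -2.434
endloop
endfacet
facet normal 0.178 0.779 0.601
outer loop
vertex 0.806 3.849 -2.434
vertex 2.562 2.397 -1.069
vertex 2.856 3.315 -2.347
endloop
endfacet
facet normal 0.967 -0.252 0.040
outer loop
vertex 2.856 3.315 -2.347
vertex 2.374 1.571 -1.706
vertex 2.667 2.489 -2.984
endloop
endfacet
facet normal 0.967 -0.252 0.041
outer loop
vertex 2.562 2.397 -1.069
vertex 2.374 1.571 -1.706
vertex 2.856 3.315 -2.347
endloop
endfacet
facet normal -0.347 -0.190 0.918
outer loop
vertex 0.714 -2.692 2.179
vertex 1.048 -3.486 2.141
vertex 1.519 -2.835 2.454
endloop
endfacet
facet normal -0.198 0.502 0.842
outer loop
vertex 0.714 -2.692 2.179
vertex 1.519 -2.835 2.454
vertex 1.34 -2.13 1.991
endloop
endfacet
facet normal -0.587 0.753 0.297
outer loop
vertex 0.714 -2.692 2.179
vertex 1.34 -2.13 1.991
vertex 0.76 -2.345 1.391
endloop
endfacet
facet normal -0.976 0.215 0.038
outer loop
vertex 0.714 -2.692 2.179
vertex 0.76 -2.345 1.391
vertex 0.579 -3.183 1.484
endloop
endfacet
facet normal -0.829 -0.369 0.421
outer loop
vertex 0.714 -2.692 2.179
vertex 0.579 -3.183 1.484
vertex 1.048 -3.486 2.141
endloop
endfacet
facet normal 0.491 0.562 0.666
outer loop
vertex 1.34 -2.13 1.991
vertex 1.519 -2.835 2.454
vertex 2.061 -2.577 1.836
endloop
endfacet
facet normal 0.249 -0.560 0.790
outer loop
vertex 1.519 -2.835 2.454
vertex 1.048 -3.486 2.141
vertex 1.88 -3.415 1.929
endloop
endfacet
facet normal -0.529 -0.849 -0.014
outer loop
vertex 1.048 -3.486 2.141
vertex 0.579 -3.183 1.484
vertex 1.3 -3.63 1.329
endloop
endfacet
facet normal -0.768 0.096 -0.634
outer loop
vertex 0.579 -3.183 1.484
vertex 0.76 -2.345 1.391
vertex 1.121 -2.925 0.866
endloop
endfacet
facet normal -0.137 0.967 -0.214
outer loop
vertex 0.76 -2.345 1.391
vertex 1.34 -2.13 1.991
vertex 1.592 -2.274 1.179
endloop
endfacet
facet normal 0.976 -0.215 -0.038
outer loop
vertex 1.926 -3.068 1.141
vertex 2.061 -2.577 1.836
vertex 1.88 -3.415 1.929
endloop
endfacet
facet normal 0.587 -0.753 -0.297
outer loop
vertex 1.926 -3.068 1.141
vertex 1.88 -3.415 1.929
vertex 1.3 -3.63 1.329
endloop
endfacet
facet normal 0.198 -0.502 -0.842
outer loop
vertex 1.926 -3.068 1.141
vertex 1.3 -3.63 1.329
vertex 1.121 -2.925 0.866
endloop
endfacet
facet normal 0.347 0.190 -0.918
outer loop
vertex 1.926 -3.068 1.141
vertex 1.121 -2.925 0.866
vertex 1.592 -2.274 1.179
endloop
endfacet
facet normal 0.829 0.369 -0.421
outer loop
vertex 1.926 -3.068 1.141
vertex 1.592 -2.274 1.179
vertex 2.061 -2.577 1.836
endloop
endfacet
facet normal 0.768 -0.096 0.634
outer loop
vertex 1.88 -3.415 1.929
vertex 2.061 -2.577 1.836
vertex 1.519 -2.835 2.454
endloop
endfacet
facet normal 0.137 -0.967 0.214
outer loop
vertex 1.3 -3.63 1.329
vertex 1.88 -3.415 1.929
vertex 1.048 -3.486 2.141
endloop
endfacet
facet normal -0.491 -0.562 -0.666
outer loop
vertex 1.121 -2.925 0.866
vertex 1.3 -3.63 1.329
vertex 0.579 -3.183 1.484
endloop
endfacet
facet normal -0.249 0.560 -0.790
outer loop
vertex 1.592 -2.274 1.179
vertex 1.121 -2.925 0.866
vertex 0.76 -2.345 1.391
endloop
endfacet
facet normal 0.529 0.849 0.014
outer loop
vertex 2.061 -2.577 1.836
vertex 1.592 -2.274 1.179
vertex 1.34 -2.13 1.991
endloop
endfacet

endsolid


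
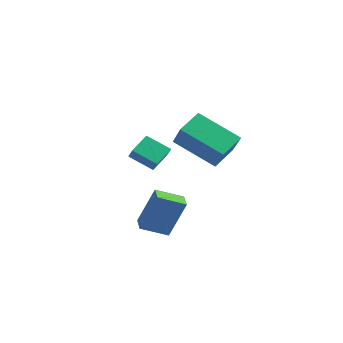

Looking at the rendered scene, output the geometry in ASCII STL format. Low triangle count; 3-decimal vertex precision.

solid 
facet normal -0.641 -0.668 0.378
outer loop
vertex 0.889 -3.479 -1.506
vertex 0.258 -2.853 -1.469
vertex 0.31 -3.955 -3.328
endloop
endfacet
facet normal 0.709 -0.704 -0.041
outer loop
vertex 1.162 -3.067 -3.831
vertex 0.889 -3.479 -1.506
vertex 0.31 -3.955 -3.328
endloop
endfacet
facet normal -0.641 -0.668 0.378
outer loop
vertex 0.31 -3.955 -3.328
vertex 0.258 -2.853 -1.469
vertex -0.321 -3.329 -3.291
endloop
endfacet
facet normal -0.294 -0.242 -0.925
outer loop
vertex -0.321 -3.329 -3.291
vertex 1.162 -3.067 -3.831
vertex 0.31 -3.955 -3.328
endloop
endfacet
facet normal 0.294 0.242 0.925
outer loop
vertex 0.889 -3.479 -1.506
vertex 1.11 -1.965 -1.972
vertex 0.258 -2.853 -1.469
endloop
endfacet
facet normal 0.709 -0.704 -0.041
outer loop
vertex 1.741 -2.591 -2.009
vertex 0.889 -3.479 -1.506
vertex 1.162 -3.067 -3.831
endloop
endfacet
facet normal 0.294 0.242 0.925
outer loop
vertex 1.741 -2.591 -2.009
vertex 1.11 -1.965 -1.972
vertex 0.889 -3.479 -1.506
endloop
endfacet
facet normal -0.709 0.704 0.041
outer loop
vertex 0.258 -2.853 -1.469
vertex 1.11 -1.965 -1.972
vertex -0.321 -3.329 -3.291
endloop
endfacet
facet normal -0.294 -0.242 -0.925
outer loop
vertex 0.531 -2.441 -3.794
vertex 1.162 -3.067 -3.831
vertex -0.321 -3.329 -3.291
endloop
endfacet
facet normal -0.709 0.704 0.041
outer loop
vertex -0.321 -3.329 -3.291
vertex 1.11 -1.965 -1.972
vertex 0.531 -2.441 -3.794
endloop
endfacet
facet normal 0.641 0.668 -0.378
outer loop
vertex 0.531 -2.441 -3.794
vertex 1.741 -2.591 -2.009
vertex 1.162 -3.067 -3.831
endloop
endfacet
facet normal 0.641 0.668 -0.378
outer loop
vertex 1.11 -1.965 -1.972
vertex 1.741 -2.591 -2.009
vertex 0.531 -2.441 -3.794
endloop
endfacet
facet normal -0.836 -0.218 0.503
outer loop
vertex 1.949 -3.301 2.671
vertex 1.974 -2.124 3.222
vertex 1.155 -2.773 1.579
endloop
endfacet
facet normal -0.019 -0.905 -0.424
outer loop
vertex 2.986 -2.296 0.478
vertex 1.949 -3.301 2.671
vertex 1.155 -2.773 1.579
endloop
endfacet
facet normal -0.836 -0.218 0.503
outer loop
vertex 1.155 -2.773 1.579
vertex 1.974 -2.124 3.222
vertex 1.179 -1.596 2.13
endloop
endfacet
facet normal -0.548 0.364 -0.753
outer loop
vertex 1.179 -1.596 2.13
vertex 2.986 -2.296 0.478
vertex 1.155 -2.773 1.579
endloop
endfacet
facet normal 0.548 -0.364 0.753
outer loop
vertex 1.949 -3.301 2.671
vertex 3.805 -1.647 2.121
vertex 1.974 -2.124 3.222
endloop
endfacet
facet normal -0.019 -0.905 -0.424
outer loop
vertex 3.781 -2.824 1.57
vertex 1.949 -3.301 2.671
vertex 2.986 -2.296 0.478
endloop
endfacet
facet normal 0.548 -0.364 0.753
outer loop
vertex 3.781 -2.824 1.57
vertex 3.805 -1.647 2.121
vertex 1.949 -3.301 2.671
endloop
endfacet
facet normal 0.019 0.905 0.424
outer loop
vertex 1.974 -2.124 3.222
vertex 3.805 -1.647 2.121
vertex 1.179 -1.596 2.13
endloop
endfacet
facet normal -0.548 0.364 -0.753
outer loop
vertex 3.011 -1.119 1.029
vertex 2.986 -2.296 0.478
vertex 1.179 -1.596 2.13
endloop
endfacet
facet normal 0.019 0.905 0.424
outer loop
vertex 1.179 -1.596 2.13
vertex 3.805 -1.647 2.121
vertex 3.011 -1.119 1.029
endloop
endfacet
facet normal 0.836 0.218 -0.503
outer loop
vertex 3.011 -1.119 1.029
vertex 3.781 -2.824 1.57
vertex 2.986 -2.296 0.478
endloop
endfacet
facet normal 0.836 0.218 -0.503
outer loop
vertex 3.805 -1.647 2.121
vertex 3.781 -2.824 1.57
vertex 3.011 -1.119 1.029
endloop
endfacet
facet normal -0.814 -0.292 0.503
outer loop
vertex -1.902 -0.734 0.409
vertex -2.396 -0.402 -0.198
vertex -1.888 -1.721 -0.142
endloop
endfacet
facet normal 0.583 -0.390 0.713
outer loop
vertex -0.824 -1.338 -0.802
vertex -1.902 -0.734 0.409
vertex -1.888 -1.721 -0.142
endloop
endfacet
facet normal -0.813 -0.292 0.504
outer loop
vertex -1.888 -1.721 -0.142
vertex -2.396 -0.402 -0.198
vertex -2.383 -1.389 -0.749
endloop
endfacet
facet normal 0.012 -0.873 -0.487
outer loop
vertex -2.383 -1.389 -0.749
vertex -0.824 -1.338 -0.802
vertex -1.888 -1.721 -0.142
endloop
endfacet
facet normal -0.012 0.873 0.487
outer loop
vertex -1.902 -0.734 0.409
vertex -1.332 -0.019 -0.858
vertex -2.396 -0.402 -0.198
endloop
endfacet
facet normal 0.582 -0.390 0.713
outer loop
vertex -0.837 -0.351 -0.251
vertex -1.902 -0.734 0.409
vertex -0.824 -1.338 -0.802
endloop
endfacet
facet normal -0.012 0.873 0.487
outer loop
vertex -0.837 -0.351 -0.251
vertex -1.332 -0.019 -0.858
vertex -1.902 -0.734 0.409
endloop
endfacet
facet normal -0.583 0.390 -0.713
outer loop
vertex -2.396 -0.402 -0.198
vertex -1.332 -0.019 -0.858
vertex -2.383 -1.389 -0.749
endloop
endfacet
facet normal 0.012 -0.873 -0.487
outer loop
vertex -1.318 -1.006 -1.409
vertex -0.824 -1.338 -0.802
vertex -2.383 -1.389 -0.749
endloop
endfacet
facet normal -0.582 0.390 -0.713
outer loop
vertex -2.383 -1.389 -0.749
vertex -1.332 -0.019 -0.858
vertex -1.318 -1.006 -1.409
endloop
endfacet
facet normal 0.814 0.291 -0.503
outer loop
vertex -1.318 -1.006 -1.409
vertex -0.837 -0.351 -0.251
vertex -0.824 -1.338 -0.802
endloop
endfacet
facet normal 0.813 0.292 -0.503
outer loop
vertex -1.332 -0.019 -0.858
vertex -0.837 -0.351 -0.251
vertex -1.318 -1.006 -1.409
endloop
endfacet

endsolid
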